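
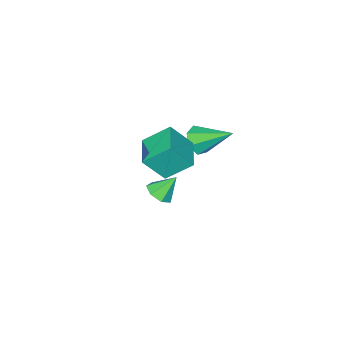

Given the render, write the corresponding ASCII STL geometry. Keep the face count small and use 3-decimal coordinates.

solid 
facet normal 0.503 -0.353 -0.789
outer loop
vertex 0.079 -2.632 -3.59
vertex -0.335 -3.184 -3.607
vertex -0.413 -2.578 -3.928
endloop
endfacet
facet normal 0.011 0.990 0.143
outer loop
vertex 0.079 -2.632 -3.59
vertex -0.413 -2.578 -3.928
vertex -0.945 -2.756 -2.653
endloop
endfacet
facet normal 0.503 -0.353 -0.789
outer loop
vertex -0.413 -2.578 -3.928
vertex -0.335 -3.184 -3.607
vertex -0.846 -2.98 -4.024
endloop
endfacet
facet normal -0.650 0.741 -0.168
outer loop
vertex -0.413 -2.578 -3.928
vertex -0.846 -2.98 -4.024
vertex -0.945 -2.756 -2.653
endloop
endfacet
facet normal 0.503 -0.353 -0.789
outer loop
vertex -0.846 -2.98 -4.024
vertex -0.335 -3.184 -3.607
vertex -0.895 -3.535 -3.807
endloop
endfacet
facet normal -0.995 0.056 -0.081
outer loop
vertex -0.846 -2.98 -4.024
vertex -0.895 -3.535 -3.807
vertex -0.945 -2.756 -2.653
endloop
endfacet
facet normal 0.503 -0.353 -0.789
outer loop
vertex -0.895 -3.535 -3.807
vertex -0.335 -3.184 -3.607
vertex -0.522 -3.826 -3.439
endloop
endfacet
facet normal -0.763 -0.550 0.338
outer loop
vertex -0.895 -3.535 -3.807
vertex -0.522 -3.826 -3.439
vertex -0.945 -2.756 -2.653
endloop
endfacet
facet normal 0.503 -0.353 -0.789
outer loop
vertex -0.522 -3.826 -3.439
vertex -0.335 -3.184 -3.607
vertex -0.009 -3.633 -3.198
endloop
endfacet
facet normal -0.130 -0.620 0.774
outer loop
vertex -0.522 -3.826 -3.439
vertex -0.009 -3.633 -3.198
vertex -0.945 -2.756 -2.653
endloop
endfacet
facet normal 0.504 -0.353 -0.789
outer loop
vertex -0.009 -3.633 -3.198
vertex -0.335 -3.184 -3.607
vertex 0.258 -3.102 -3.265
endloop
endfacet
facet normal 0.428 -0.102 0.898
outer loop
vertex -0.009 -3.633 -3.198
vertex 0.258 -3.102 -3.265
vertex -0.945 -2.756 -2.653
endloop
endfacet
facet normal 0.504 -0.353 -0.788
outer loop
vertex 0.258 -3.102 -3.265
vertex -0.335 -3.184 -3.607
vertex 0.079 -2.632 -3.59
endloop
endfacet
facet normal 0.491 0.614 0.618
outer loop
vertex 0.258 -3.102 -3.265
vertex 0.079 -2.632 -3.59
vertex -0.945 -2.756 -2.653
endloop
endfacet
facet normal 0.286 -0.785 -0.549
outer loop
vertex -1.33 -1.891 -0.82
vertex -1.808 -2.337 -0.431
vertex -1.94 -1.941 -1.066
endloop
endfacet
facet normal 0.140 0.844 -0.518
outer loop
vertex -1.33 -1.891 -0.82
vertex -1.94 -1.941 -1.066
vertex -2.352 -0.843 0.611
endloop
endfacet
facet normal 0.287 -0.785 -0.549
outer loop
vertex -1.94 -1.941 -1.066
vertex -1.808 -2.337 -0.431
vertex -2.45 -2.289 -0.835
endloop
endfacet
facet normal -0.629 0.571 -0.528
outer loop
vertex -1.94 -1.941 -1.066
vertex -2.45 -2.289 -0.835
vertex -2.352 -0.843 0.611
endloop
endfacet
facet normal 0.286 -0.786 -0.548
outer loop
vertex -2.45 -2.289 -0.835
vertex -1.808 -2.337 -0.431
vertex -2.477 -2.672 -0.299
endloop
endfacet
facet normal -0.998 0.069 -0.001
outer loop
vertex -2.45 -2.289 -0.835
vertex -2.477 -2.672 -0.299
vertex -2.352 -0.843 0.611
endloop
endfacet
facet normal 0.286 -0.786 -0.548
outer loop
vertex -2.477 -2.672 -0.299
vertex -1.808 -2.337 -0.431
vertex -2.0 -2.803 0.138
endloop
endfacet
facet normal -0.689 -0.285 0.667
outer loop
vertex -2.477 -2.672 -0.299
vertex -2.0 -2.803 0.138
vertex -2.352 -0.843 0.611
endloop
endfacet
facet normal 0.286 -0.786 -0.548
outer loop
vertex -2.0 -2.803 0.138
vertex -1.808 -2.337 -0.431
vertex -1.379 -2.583 0.146
endloop
endfacet
facet normal 0.066 -0.223 0.973
outer loop
vertex -2.0 -2.803 0.138
vertex -1.379 -2.583 0.146
vertex -2.352 -0.843 0.611
endloop
endfacet
facet normal 0.287 -0.786 -0.548
outer loop
vertex -1.379 -2.583 0.146
vertex -1.808 -2.337 -0.431
vertex -1.081 -2.177 -0.28
endloop
endfacet
facet normal 0.698 0.207 0.686
outer loop
vertex -1.379 -2.583 0.146
vertex -1.081 -2.177 -0.28
vertex -2.352 -0.843 0.611
endloop
endfacet
facet normal 0.287 -0.786 -0.548
outer loop
vertex -1.081 -2.177 -0.28
vertex -1.808 -2.337 -0.431
vertex -1.33 -1.891 -0.82
endloop
endfacet
facet normal 0.732 0.681 0.024
outer loop
vertex -1.081 -2.177 -0.28
vertex -1.33 -1.891 -0.82
vertex -2.352 -0.843 0.611
endloop
endfacet
facet normal -0.492 0.397 -0.775
outer loop
vertex 0.287 -0.579 1.751
vertex 1.296 0.456 1.641
vertex 1.052 -1.421 0.835
endloop
endfacet
facet normal -0.696 -0.714 0.075
outer loop
vertex 1.764 -1.996 1.959
vertex 0.287 -0.579 1.751
vertex 1.052 -1.421 0.835
endloop
endfacet
facet normal -0.492 0.397 -0.775
outer loop
vertex 1.052 -1.421 0.835
vertex 1.296 0.456 1.641
vertex 2.06 -0.385 0.725
endloop
endfacet
facet normal 0.524 -0.576 -0.627
outer loop
vertex 2.06 -0.385 0.725
vertex 1.764 -1.996 1.959
vertex 1.052 -1.421 0.835
endloop
endfacet
facet normal -0.524 0.577 0.627
outer loop
vertex 0.287 -0.579 1.751
vertex 2.008 -0.119 2.765
vertex 1.296 0.456 1.641
endloop
endfacet
facet normal -0.696 -0.714 0.075
outer loop
vertex 1.0 -1.155 2.875
vertex 0.287 -0.579 1.751
vertex 1.764 -1.996 1.959
endloop
endfacet
facet normal -0.524 0.576 0.627
outer loop
vertex 1.0 -1.155 2.875
vertex 2.008 -0.119 2.765
vertex 0.287 -0.579 1.751
endloop
endfacet
facet normal 0.696 0.714 -0.075
outer loop
vertex 1.296 0.456 1.641
vertex 2.008 -0.119 2.765
vertex 2.06 -0.385 0.725
endloop
endfacet
facet normal 0.523 -0.577 -0.627
outer loop
vertex 2.773 -0.961 1.849
vertex 1.764 -1.996 1.959
vertex 2.06 -0.385 0.725
endloop
endfacet
facet normal 0.696 0.714 -0.075
outer loop
vertex 2.06 -0.385 0.725
vertex 2.008 -0.119 2.765
vertex 2.773 -0.961 1.849
endloop
endfacet
facet normal 0.492 -0.397 0.775
outer loop
vertex 2.773 -0.961 1.849
vertex 1.0 -1.155 2.875
vertex 1.764 -1.996 1.959
endloop
endfacet
facet normal 0.492 -0.396 0.775
outer loop
vertex 2.008 -0.119 2.765
vertex 1.0 -1.155 2.875
vertex 2.773 -0.961 1.849
endloop
endfacet

endsolid


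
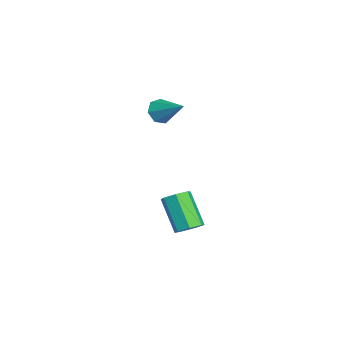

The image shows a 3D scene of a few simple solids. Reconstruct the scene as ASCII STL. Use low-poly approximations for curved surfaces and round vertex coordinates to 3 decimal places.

solid 
facet normal 0.585 0.267 -0.766
outer loop
vertex 0.26 4.302 -1.779
vertex 0.016 3.892 -2.108
vertex -0.146 4.445 -2.039
endloop
endfacet
facet normal 0.080 0.921 0.382
outer loop
vertex 0.26 4.302 -1.779
vertex -0.146 4.445 -2.039
vertex -0.671 3.878 -0.562
endloop
endfacet
facet normal 0.080 0.921 0.382
outer loop
vertex -0.671 3.878 -0.562
vertex -0.146 4.445 -2.039
vertex -1.077 4.021 -0.822
endloop
endfacet
facet normal -0.585 -0.267 0.766
outer loop
vertex -0.671 3.878 -0.562
vertex -1.077 4.021 -0.822
vertex -0.916 3.468 -0.892
endloop
endfacet
facet normal 0.586 0.267 -0.765
outer loop
vertex -0.146 4.445 -2.039
vertex 0.016 3.892 -2.108
vertex -0.43 4.172 -2.352
endloop
endfacet
facet normal -0.581 0.796 -0.167
outer loop
vertex -0.146 4.445 -2.039
vertex -0.43 4.172 -2.352
vertex -1.077 4.021 -0.822
endloop
endfacet
facet normal -0.582 0.796 -0.167
outer loop
vertex -1.077 4.021 -0.822
vertex -0.43 4.172 -2.352
vertex -1.362 3.747 -1.135
endloop
endfacet
facet normal -0.585 -0.267 0.766
outer loop
vertex -1.077 4.021 -0.822
vertex -1.362 3.747 -1.135
vertex -0.916 3.468 -0.892
endloop
endfacet
facet normal 0.586 0.266 -0.766
outer loop
vertex -0.43 4.172 -2.352
vertex 0.016 3.892 -2.108
vertex -0.379 3.688 -2.481
endloop
endfacet
facet normal -0.804 0.073 -0.590
outer loop
vertex -0.43 4.172 -2.352
vertex -0.379 3.688 -2.481
vertex -1.362 3.747 -1.135
endloop
endfacet
facet normal -0.804 0.072 -0.590
outer loop
vertex -1.362 3.747 -1.135
vertex -0.379 3.688 -2.481
vertex -1.31 3.264 -1.265
endloop
endfacet
facet normal -0.585 -0.269 0.765
outer loop
vertex -1.362 3.747 -1.135
vertex -1.31 3.264 -1.265
vertex -0.916 3.468 -0.892
endloop
endfacet
facet normal 0.585 0.268 -0.766
outer loop
vertex -0.379 3.688 -2.481
vertex 0.016 3.892 -2.108
vertex -0.03 3.358 -2.33
endloop
endfacet
facet normal -0.422 -0.706 -0.569
outer loop
vertex -0.379 3.688 -2.481
vertex -0.03 3.358 -2.33
vertex -1.31 3.264 -1.265
endloop
endfacet
facet normal -0.421 -0.706 -0.569
outer loop
vertex -1.31 3.264 -1.265
vertex -0.03 3.358 -2.33
vertex -0.962 2.934 -1.113
endloop
endfacet
facet normal -0.586 -0.266 0.765
outer loop
vertex -1.31 3.264 -1.265
vertex -0.962 2.934 -1.113
vertex -0.916 3.468 -0.892
endloop
endfacet
facet normal 0.585 0.268 -0.765
outer loop
vertex -0.03 3.358 -2.33
vertex 0.016 3.892 -2.108
vertex 0.353 3.43 -2.012
endloop
endfacet
facet normal 0.278 -0.953 -0.119
outer loop
vertex -0.03 3.358 -2.33
vertex 0.353 3.43 -2.012
vertex -0.962 2.934 -1.113
endloop
endfacet
facet normal 0.278 -0.953 -0.120
outer loop
vertex -0.962 2.934 -1.113
vertex 0.353 3.43 -2.012
vertex -0.578 3.006 -0.795
endloop
endfacet
facet normal -0.585 -0.267 0.766
outer loop
vertex -0.962 2.934 -1.113
vertex -0.578 3.006 -0.795
vertex -0.916 3.468 -0.892
endloop
endfacet
facet normal 0.586 0.268 -0.765
outer loop
vertex 0.353 3.43 -2.012
vertex 0.016 3.892 -2.108
vertex 0.482 3.85 -1.766
endloop
endfacet
facet normal 0.769 -0.482 0.420
outer loop
vertex 0.353 3.43 -2.012
vertex 0.482 3.85 -1.766
vertex -0.578 3.006 -0.795
endloop
endfacet
facet normal 0.769 -0.482 0.420
outer loop
vertex -0.578 3.006 -0.795
vertex 0.482 3.85 -1.766
vertex -0.449 3.426 -0.549
endloop
endfacet
facet normal -0.586 -0.268 0.765
outer loop
vertex -0.578 3.006 -0.795
vertex -0.449 3.426 -0.549
vertex -0.916 3.468 -0.892
endloop
endfacet
facet normal 0.586 0.266 -0.766
outer loop
vertex 0.482 3.85 -1.766
vertex 0.016 3.892 -2.108
vertex 0.26 4.302 -1.779
endloop
endfacet
facet normal 0.680 0.352 0.643
outer loop
vertex 0.482 3.85 -1.766
vertex 0.26 4.302 -1.779
vertex -0.449 3.426 -0.549
endloop
endfacet
facet normal 0.680 0.352 0.643
outer loop
vertex -0.449 3.426 -0.549
vertex 0.26 4.302 -1.779
vertex -0.671 3.878 -0.562
endloop
endfacet
facet normal -0.586 -0.266 0.765
outer loop
vertex -0.449 3.426 -0.549
vertex -0.671 3.878 -0.562
vertex -0.916 3.468 -0.892
endloop
endfacet
facet normal -0.651 -0.558 -0.514
outer loop
vertex -1.671 2.77 2.575
vertex -2.11 3.015 2.865
vertex -1.864 3.186 2.368
endloop
endfacet
facet normal 0.843 0.131 -0.522
outer loop
vertex -1.671 2.77 2.575
vertex -1.864 3.186 2.368
vertex -1.21 3.785 3.575
endloop
endfacet
facet normal -0.652 -0.557 -0.514
outer loop
vertex -1.864 3.186 2.368
vertex -2.11 3.015 2.865
vertex -2.242 3.474 2.535
endloop
endfacet
facet normal 0.333 0.760 -0.558
outer loop
vertex -1.864 3.186 2.368
vertex -2.242 3.474 2.535
vertex -1.21 3.785 3.575
endloop
endfacet
facet normal -0.653 -0.557 -0.514
outer loop
vertex -2.242 3.474 2.535
vertex -2.11 3.015 2.865
vertex -2.52 3.416 2.951
endloop
endfacet
facet normal -0.255 0.966 -0.036
outer loop
vertex -2.242 3.474 2.535
vertex -2.52 3.416 2.951
vertex -1.21 3.785 3.575
endloop
endfacet
facet normal -0.653 -0.557 -0.514
outer loop
vertex -2.52 3.416 2.951
vertex -2.11 3.015 2.865
vertex -2.489 3.057 3.301
endloop
endfacet
facet normal -0.476 0.592 0.650
outer loop
vertex -2.52 3.416 2.951
vertex -2.489 3.057 3.301
vertex -1.21 3.785 3.575
endloop
endfacet
facet normal -0.652 -0.557 -0.513
outer loop
vertex -2.489 3.057 3.301
vertex -2.11 3.015 2.865
vertex -2.173 2.666 3.324
endloop
endfacet
facet normal -0.167 -0.077 0.983
outer loop
vertex -2.489 3.057 3.301
vertex -2.173 2.666 3.324
vertex -1.21 3.785 3.575
endloop
endfacet
facet normal -0.653 -0.557 -0.513
outer loop
vertex -2.173 2.666 3.324
vertex -2.11 3.015 2.865
vertex -1.809 2.538 3.0
endloop
endfacet
facet normal 0.444 -0.542 0.713
outer loop
vertex -2.173 2.666 3.324
vertex -1.809 2.538 3.0
vertex -1.21 3.785 3.575
endloop
endfacet
facet normal -0.651 -0.557 -0.515
outer loop
vertex -1.809 2.538 3.0
vertex -2.11 3.015 2.865
vertex -1.671 2.77 2.575
endloop
endfacet
facet normal 0.892 -0.449 0.045
outer loop
vertex -1.809 2.538 3.0
vertex -1.671 2.77 2.575
vertex -1.21 3.785 3.575
endloop
endfacet

endsolid


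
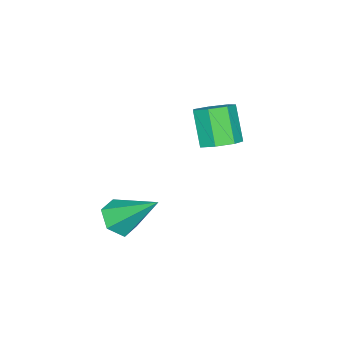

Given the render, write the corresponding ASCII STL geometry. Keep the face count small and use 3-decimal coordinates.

solid 
facet normal 0.376 0.408 -0.832
outer loop
vertex 0.639 0.354 -0.781
vertex -0.052 0.824 -0.863
vertex 0.659 1.005 -0.453
endloop
endfacet
facet normal 0.926 -0.192 0.325
outer loop
vertex 0.639 0.354 -0.781
vertex 0.659 1.005 -0.453
vertex 0.003 -0.335 0.625
endloop
endfacet
facet normal 0.926 -0.191 0.326
outer loop
vertex 0.003 -0.335 0.625
vertex 0.659 1.005 -0.453
vertex 0.022 0.316 0.953
endloop
endfacet
facet normal -0.377 -0.408 0.832
outer loop
vertex 0.003 -0.335 0.625
vertex 0.022 0.316 0.953
vertex -0.688 0.136 0.543
endloop
endfacet
facet normal 0.376 0.407 -0.832
outer loop
vertex 0.659 1.005 -0.453
vertex -0.052 0.824 -0.863
vertex 0.144 1.52 -0.434
endloop
endfacet
facet normal 0.599 0.578 0.554
outer loop
vertex 0.659 1.005 -0.453
vertex 0.144 1.52 -0.434
vertex 0.022 0.316 0.953
endloop
endfacet
facet normal 0.599 0.578 0.554
outer loop
vertex 0.022 0.316 0.953
vertex 0.144 1.52 -0.434
vertex -0.493 0.831 0.972
endloop
endfacet
facet normal -0.377 -0.408 0.832
outer loop
vertex 0.022 0.316 0.953
vertex -0.493 0.831 0.972
vertex -0.688 0.136 0.543
endloop
endfacet
facet normal 0.376 0.407 -0.832
outer loop
vertex 0.144 1.52 -0.434
vertex -0.052 0.824 -0.863
vertex -0.519 1.511 -0.738
endloop
endfacet
facet normal -0.180 0.913 0.366
outer loop
vertex 0.144 1.52 -0.434
vertex -0.519 1.511 -0.738
vertex -0.493 0.831 0.972
endloop
endfacet
facet normal -0.180 0.913 0.366
outer loop
vertex -0.493 0.831 0.972
vertex -0.519 1.511 -0.738
vertex -1.155 0.822 0.668
endloop
endfacet
facet normal -0.376 -0.408 0.832
outer loop
vertex -0.493 0.831 0.972
vertex -1.155 0.822 0.668
vertex -0.688 0.136 0.543
endloop
endfacet
facet normal 0.377 0.407 -0.832
outer loop
vertex -0.519 1.511 -0.738
vertex -0.052 0.824 -0.863
vertex -0.83 0.986 -1.136
endloop
endfacet
facet normal -0.822 0.561 -0.097
outer loop
vertex -0.519 1.511 -0.738
vertex -0.83 0.986 -1.136
vertex -1.155 0.822 0.668
endloop
endfacet
facet normal -0.822 0.561 -0.097
outer loop
vertex -1.155 0.822 0.668
vertex -0.83 0.986 -1.136
vertex -1.466 0.297 0.27
endloop
endfacet
facet normal -0.376 -0.408 0.832
outer loop
vertex -1.155 0.822 0.668
vertex -1.466 0.297 0.27
vertex -0.688 0.136 0.543
endloop
endfacet
facet normal 0.377 0.408 -0.832
outer loop
vertex -0.83 0.986 -1.136
vertex -0.052 0.824 -0.863
vertex -0.555 0.339 -1.329
endloop
endfacet
facet normal -0.846 -0.214 -0.488
outer loop
vertex -0.83 0.986 -1.136
vertex -0.555 0.339 -1.329
vertex -1.466 0.297 0.27
endloop
endfacet
facet normal -0.846 -0.214 -0.488
outer loop
vertex -1.466 0.297 0.27
vertex -0.555 0.339 -1.329
vertex -1.191 -0.35 0.077
endloop
endfacet
facet normal -0.376 -0.408 0.832
outer loop
vertex -1.466 0.297 0.27
vertex -1.191 -0.35 0.077
vertex -0.688 0.136 0.543
endloop
endfacet
facet normal 0.378 0.407 -0.832
outer loop
vertex -0.555 0.339 -1.329
vertex -0.052 0.824 -0.863
vertex 0.099 0.057 -1.17
endloop
endfacet
facet normal -0.233 -0.828 -0.511
outer loop
vertex -0.555 0.339 -1.329
vertex 0.099 0.057 -1.17
vertex -1.191 -0.35 0.077
endloop
endfacet
facet normal -0.232 -0.828 -0.511
outer loop
vertex -1.191 -0.35 0.077
vertex 0.099 0.057 -1.17
vertex -0.537 -0.631 0.235
endloop
endfacet
facet normal -0.376 -0.408 0.832
outer loop
vertex -1.191 -0.35 0.077
vertex -0.537 -0.631 0.235
vertex -0.688 0.136 0.543
endloop
endfacet
facet normal 0.376 0.407 -0.832
outer loop
vertex 0.099 0.057 -1.17
vertex -0.052 0.824 -0.863
vertex 0.639 0.354 -0.781
endloop
endfacet
facet normal 0.557 -0.817 -0.148
outer loop
vertex 0.099 0.057 -1.17
vertex 0.639 0.354 -0.781
vertex -0.537 -0.631 0.235
endloop
endfacet
facet normal 0.556 -0.818 -0.149
outer loop
vertex -0.537 -0.631 0.235
vertex 0.639 0.354 -0.781
vertex 0.003 -0.335 0.625
endloop
endfacet
facet normal -0.377 -0.408 0.832
outer loop
vertex -0.537 -0.631 0.235
vertex 0.003 -0.335 0.625
vertex -0.688 0.136 0.543
endloop
endfacet
facet normal 0.071 -0.731 -0.679
outer loop
vertex 4.238 -1.685 -2.67
vertex 3.817 -1.197 -3.24
vertex 4.675 -1.159 -3.191
endloop
endfacet
facet normal 0.789 -0.050 0.612
outer loop
vertex 4.238 -1.685 -2.67
vertex 4.675 -1.159 -3.191
vertex 3.663 0.397 -1.76
endloop
endfacet
facet normal 0.071 -0.731 -0.679
outer loop
vertex 4.675 -1.159 -3.191
vertex 3.817 -1.197 -3.24
vertex 4.254 -0.671 -3.761
endloop
endfacet
facet normal 0.800 0.595 -0.081
outer loop
vertex 4.675 -1.159 -3.191
vertex 4.254 -0.671 -3.761
vertex 3.663 0.397 -1.76
endloop
endfacet
facet normal 0.070 -0.731 -0.679
outer loop
vertex 4.254 -0.671 -3.761
vertex 3.817 -1.197 -3.24
vertex 3.396 -0.709 -3.809
endloop
endfacet
facet normal -0.013 0.881 -0.474
outer loop
vertex 4.254 -0.671 -3.761
vertex 3.396 -0.709 -3.809
vertex 3.663 0.397 -1.76
endloop
endfacet
facet normal 0.070 -0.731 -0.679
outer loop
vertex 3.396 -0.709 -3.809
vertex 3.817 -1.197 -3.24
vertex 2.959 -1.235 -3.288
endloop
endfacet
facet normal -0.835 0.522 -0.173
outer loop
vertex 3.396 -0.709 -3.809
vertex 2.959 -1.235 -3.288
vertex 3.663 0.397 -1.76
endloop
endfacet
facet normal 0.070 -0.731 -0.678
outer loop
vertex 2.959 -1.235 -3.288
vertex 3.817 -1.197 -3.24
vertex 3.38 -1.723 -2.718
endloop
endfacet
facet normal -0.845 -0.122 0.520
outer loop
vertex 2.959 -1.235 -3.288
vertex 3.38 -1.723 -2.718
vertex 3.663 0.397 -1.76
endloop
endfacet
facet normal 0.070 -0.731 -0.678
outer loop
vertex 3.38 -1.723 -2.718
vertex 3.817 -1.197 -3.24
vertex 4.238 -1.685 -2.67
endloop
endfacet
facet normal -0.033 -0.408 0.912
outer loop
vertex 3.38 -1.723 -2.718
vertex 4.238 -1.685 -2.67
vertex 3.663 0.397 -1.76
endloop
endfacet

endsolid


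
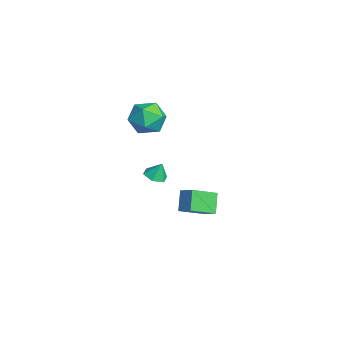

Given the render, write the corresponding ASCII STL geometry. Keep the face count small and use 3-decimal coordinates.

solid 
facet normal -0.114 -0.362 -0.925
outer loop
vertex -0.318 0.127 0.391
vertex -0.99 0.456 0.345
vertex -0.376 0.826 0.125
endloop
endfacet
facet normal 0.905 0.215 0.366
outer loop
vertex -0.318 0.127 0.391
vertex -0.376 0.826 0.125
vertex -0.87 0.844 1.335
endloop
endfacet
facet normal -0.114 -0.362 -0.925
outer loop
vertex -0.376 0.826 0.125
vertex -0.99 0.456 0.345
vertex -1.048 1.155 0.079
endloop
endfacet
facet normal 0.425 0.891 0.160
outer loop
vertex -0.376 0.826 0.125
vertex -1.048 1.155 0.079
vertex -0.87 0.844 1.335
endloop
endfacet
facet normal -0.112 -0.362 -0.926
outer loop
vertex -1.048 1.155 0.079
vertex -0.99 0.456 0.345
vertex -1.663 0.785 0.298
endloop
endfacet
facet normal -0.422 0.864 0.274
outer loop
vertex -1.048 1.155 0.079
vertex -1.663 0.785 0.298
vertex -0.87 0.844 1.335
endloop
endfacet
facet normal -0.113 -0.363 -0.925
outer loop
vertex -1.663 0.785 0.298
vertex -0.99 0.456 0.345
vertex -1.605 0.087 0.565
endloop
endfacet
facet normal -0.788 0.162 0.594
outer loop
vertex -1.663 0.785 0.298
vertex -1.605 0.087 0.565
vertex -0.87 0.844 1.335
endloop
endfacet
facet normal -0.114 -0.362 -0.925
outer loop
vertex -1.605 0.087 0.565
vertex -0.99 0.456 0.345
vertex -0.932 -0.242 0.611
endloop
endfacet
facet normal -0.307 -0.516 0.800
outer loop
vertex -1.605 0.087 0.565
vertex -0.932 -0.242 0.611
vertex -0.87 0.844 1.335
endloop
endfacet
facet normal -0.114 -0.362 -0.925
outer loop
vertex -0.932 -0.242 0.611
vertex -0.99 0.456 0.345
vertex -0.318 0.127 0.391
endloop
endfacet
facet normal 0.539 -0.488 0.686
outer loop
vertex -0.932 -0.242 0.611
vertex -0.318 0.127 0.391
vertex -0.87 0.844 1.335
endloop
endfacet
facet normal -0.617 0.219 0.756
outer loop
vertex -2.648 3.013 -2.429
vertex -3.099 4.644 -3.269
vertex -3.495 2.499 -2.972
endloop
endfacet
facet normal 0.239 -0.863 0.444
outer loop
vertex -2.581 2.176 -4.091
vertex -2.648 3.013 -2.429
vertex -3.495 2.499 -2.972
endloop
endfacet
facet normal -0.617 0.219 0.756
outer loop
vertex -3.495 2.499 -2.972
vertex -3.099 4.644 -3.269
vertex -3.946 4.131 -3.812
endloop
endfacet
facet normal -0.750 -0.455 -0.481
outer loop
vertex -3.946 4.131 -3.812
vertex -2.581 2.176 -4.091
vertex -3.495 2.499 -2.972
endloop
endfacet
facet normal 0.750 0.455 0.481
outer loop
vertex -2.648 3.013 -2.429
vertex -2.185 4.321 -4.388
vertex -3.099 4.644 -3.269
endloop
endfacet
facet normal 0.238 -0.864 0.444
outer loop
vertex -1.734 2.689 -3.548
vertex -2.648 3.013 -2.429
vertex -2.581 2.176 -4.091
endloop
endfacet
facet normal 0.750 0.455 0.481
outer loop
vertex -1.734 2.689 -3.548
vertex -2.185 4.321 -4.388
vertex -2.648 3.013 -2.429
endloop
endfacet
facet normal -0.238 0.864 -0.444
outer loop
vertex -3.099 4.644 -3.269
vertex -2.185 4.321 -4.388
vertex -3.946 4.131 -3.812
endloop
endfacet
facet normal -0.750 -0.455 -0.481
outer loop
vertex -3.032 3.807 -4.931
vertex -2.581 2.176 -4.091
vertex -3.946 4.131 -3.812
endloop
endfacet
facet normal -0.239 0.863 -0.445
outer loop
vertex -3.946 4.131 -3.812
vertex -2.185 4.321 -4.388
vertex -3.032 3.807 -4.931
endloop
endfacet
facet normal 0.617 -0.219 -0.756
outer loop
vertex -3.032 3.807 -4.931
vertex -1.734 2.689 -3.548
vertex -2.581 2.176 -4.091
endloop
endfacet
facet normal 0.617 -0.218 -0.756
outer loop
vertex -2.185 4.321 -4.388
vertex -1.734 2.689 -3.548
vertex -3.032 3.807 -4.931
endloop
endfacet
facet normal -0.938 -0.332 0.100
outer loop
vertex -4.513 0.894 3.659
vertex -4.177 -0.21 3.149
vertex -4.103 -0.044 4.397
endloop
endfacet
facet normal -0.779 0.140 0.611
outer loop
vertex -4.513 0.894 3.659
vertex -4.103 -0.044 4.397
vertex -3.723 1.14 4.611
endloop
endfacet
facet normal -0.590 0.751 0.296
outer loop
vertex -4.513 0.894 3.659
vertex -3.723 1.14 4.611
vertex -3.562 1.706 3.495
endloop
endfacet
facet normal -0.632 0.657 -0.411
outer loop
vertex -4.513 0.894 3.659
vertex -3.562 1.706 3.495
vertex -3.842 0.871 2.591
endloop
endfacet
facet normal -0.847 -0.012 -0.532
outer loop
vertex -4.513 0.894 3.659
vertex -3.842 0.871 2.591
vertex -4.177 -0.21 3.149
endloop
endfacet
facet normal -0.215 -0.107 0.971
outer loop
vertex -3.723 1.14 4.611
vertex -4.103 -0.044 4.397
vertex -2.898 0.189 4.689
endloop
endfacet
facet normal -0.471 -0.870 0.144
outer loop
vertex -4.103 -0.044 4.397
vertex -4.177 -0.21 3.149
vertex -3.178 -0.646 3.785
endloop
endfacet
facet normal -0.324 -0.353 -0.878
outer loop
vertex -4.177 -0.21 3.149
vertex -3.842 0.871 2.591
vertex -3.017 -0.08 2.669
endloop
endfacet
facet normal 0.024 0.731 -0.682
outer loop
vertex -3.842 0.871 2.591
vertex -3.562 1.706 3.495
vertex -2.637 1.104 2.883
endloop
endfacet
facet normal 0.092 0.883 0.461
outer loop
vertex -3.562 1.706 3.495
vertex -3.723 1.14 4.611
vertex -2.563 1.27 4.131
endloop
endfacet
facet normal 0.632 -0.657 0.411
outer loop
vertex -2.227 0.166 3.621
vertex -2.898 0.189 4.689
vertex -3.178 -0.646 3.785
endloop
endfacet
facet normal 0.590 -0.751 -0.296
outer loop
vertex -2.227 0.166 3.621
vertex -3.178 -0.646 3.785
vertex -3.017 -0.08 2.669
endloop
endfacet
facet normal 0.779 -0.140 -0.611
outer loop
vertex -2.227 0.166 3.621
vertex -3.017 -0.08 2.669
vertex -2.637 1.104 2.883
endloop
endfacet
facet normal 0.938 0.332 -0.100
outer loop
vertex -2.227 0.166 3.621
vertex -2.637 1.104 2.883
vertex -2.563 1.27 4.131
endloop
endfacet
facet normal 0.847 0.012 0.532
outer loop
vertex -2.227 0.166 3.621
vertex -2.563 1.27 4.131
vertex -2.898 0.189 4.689
endloop
endfacet
facet normal -0.024 -0.731 0.682
outer loop
vertex -3.178 -0.646 3.785
vertex -2.898 0.189 4.689
vertex -4.103 -0.044 4.397
endloop
endfacet
facet normal -0.092 -0.883 -0.461
outer loop
vertex -3.017 -0.08 2.669
vertex -3.178 -0.646 3.785
vertex -4.177 -0.21 3.149
endloop
endfacet
facet normal 0.215 0.107 -0.971
outer loop
vertex -2.637 1.104 2.883
vertex -3.017 -0.08 2.669
vertex -3.842 0.871 2.591
endloop
endfacet
facet normal 0.471 0.870 -0.144
outer loop
vertex -2.563 1.27 4.131
vertex -2.637 1.104 2.883
vertex -3.562 1.706 3.495
endloop
endfacet
facet normal 0.324 0.353 0.878
outer loop
vertex -2.898 0.189 4.689
vertex -2.563 1.27 4.131
vertex -3.723 1.14 4.611
endloop
endfacet

endsolid


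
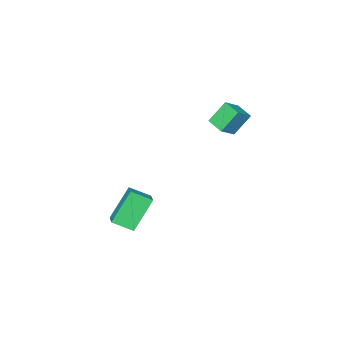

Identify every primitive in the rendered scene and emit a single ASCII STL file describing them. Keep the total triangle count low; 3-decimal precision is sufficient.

solid 
facet normal -0.560 -0.728 -0.396
outer loop
vertex 1.652 -3.363 -2.899
vertex 0.965 -2.541 -3.439
vertex 2.868 -3.414 -4.524
endloop
endfacet
facet normal 0.573 -0.685 0.450
outer loop
vertex 3.495 -2.599 -4.081
vertex 1.652 -3.363 -2.899
vertex 2.868 -3.414 -4.524
endloop
endfacet
facet normal -0.560 -0.728 -0.396
outer loop
vertex 2.868 -3.414 -4.524
vertex 0.965 -2.541 -3.439
vertex 2.181 -2.592 -5.064
endloop
endfacet
facet normal 0.599 -0.025 -0.801
outer loop
vertex 2.181 -2.592 -5.064
vertex 3.495 -2.599 -4.081
vertex 2.868 -3.414 -4.524
endloop
endfacet
facet normal -0.599 0.025 0.801
outer loop
vertex 1.652 -3.363 -2.899
vertex 1.592 -1.726 -2.996
vertex 0.965 -2.541 -3.439
endloop
endfacet
facet normal 0.573 -0.685 0.450
outer loop
vertex 2.279 -2.548 -2.456
vertex 1.652 -3.363 -2.899
vertex 3.495 -2.599 -4.081
endloop
endfacet
facet normal -0.599 0.025 0.801
outer loop
vertex 2.279 -2.548 -2.456
vertex 1.592 -1.726 -2.996
vertex 1.652 -3.363 -2.899
endloop
endfacet
facet normal -0.573 0.685 -0.450
outer loop
vertex 0.965 -2.541 -3.439
vertex 1.592 -1.726 -2.996
vertex 2.181 -2.592 -5.064
endloop
endfacet
facet normal 0.599 -0.025 -0.801
outer loop
vertex 2.808 -1.777 -4.621
vertex 3.495 -2.599 -4.081
vertex 2.181 -2.592 -5.064
endloop
endfacet
facet normal -0.573 0.685 -0.450
outer loop
vertex 2.181 -2.592 -5.064
vertex 1.592 -1.726 -2.996
vertex 2.808 -1.777 -4.621
endloop
endfacet
facet normal 0.560 0.728 0.396
outer loop
vertex 2.808 -1.777 -4.621
vertex 2.279 -2.548 -2.456
vertex 3.495 -2.599 -4.081
endloop
endfacet
facet normal 0.560 0.728 0.396
outer loop
vertex 1.592 -1.726 -2.996
vertex 2.279 -2.548 -2.456
vertex 2.808 -1.777 -4.621
endloop
endfacet
facet normal -0.565 0.237 0.790
outer loop
vertex -1.922 -0.438 2.926
vertex -1.781 0.543 2.733
vertex -2.8 -0.436 2.297
endloop
endfacet
facet normal -0.139 -0.972 0.192
outer loop
vertex -2.019 -0.763 1.207
vertex -1.922 -0.438 2.926
vertex -2.8 -0.436 2.297
endloop
endfacet
facet normal -0.566 0.237 0.789
outer loop
vertex -2.8 -0.436 2.297
vertex -1.781 0.543 2.733
vertex -2.659 0.545 2.103
endloop
endfacet
facet normal -0.813 0.002 -0.583
outer loop
vertex -2.659 0.545 2.103
vertex -2.019 -0.763 1.207
vertex -2.8 -0.436 2.297
endloop
endfacet
facet normal 0.813 -0.002 0.583
outer loop
vertex -1.922 -0.438 2.926
vertex -1.0 0.216 1.643
vertex -1.781 0.543 2.733
endloop
endfacet
facet normal -0.140 -0.971 0.192
outer loop
vertex -1.141 -0.765 1.837
vertex -1.922 -0.438 2.926
vertex -2.019 -0.763 1.207
endloop
endfacet
facet normal 0.812 -0.001 0.583
outer loop
vertex -1.141 -0.765 1.837
vertex -1.0 0.216 1.643
vertex -1.922 -0.438 2.926
endloop
endfacet
facet normal 0.140 0.972 -0.191
outer loop
vertex -1.781 0.543 2.733
vertex -1.0 0.216 1.643
vertex -2.659 0.545 2.103
endloop
endfacet
facet normal -0.812 0.002 -0.583
outer loop
vertex -1.878 0.218 1.014
vertex -2.019 -0.763 1.207
vertex -2.659 0.545 2.103
endloop
endfacet
facet normal 0.140 0.971 -0.192
outer loop
vertex -2.659 0.545 2.103
vertex -1.0 0.216 1.643
vertex -1.878 0.218 1.014
endloop
endfacet
facet normal 0.566 -0.237 -0.790
outer loop
vertex -1.878 0.218 1.014
vertex -1.141 -0.765 1.837
vertex -2.019 -0.763 1.207
endloop
endfacet
facet normal 0.565 -0.237 -0.790
outer loop
vertex -1.0 0.216 1.643
vertex -1.141 -0.765 1.837
vertex -1.878 0.218 1.014
endloop
endfacet

endsolid


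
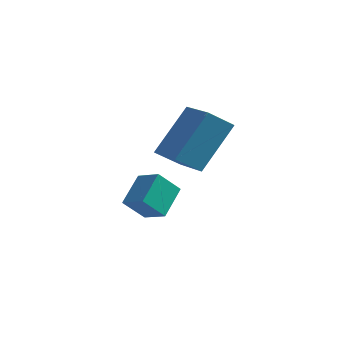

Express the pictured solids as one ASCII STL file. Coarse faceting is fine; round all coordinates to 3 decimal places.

solid 
facet normal -0.421 -0.560 0.713
outer loop
vertex -2.68 0.588 -0.632
vertex -3.451 0.809 -0.914
vertex -2.679 -0.332 -1.354
endloop
endfacet
facet normal 0.906 -0.260 0.333
outer loop
vertex -2.269 0.211 -2.046
vertex -2.68 0.588 -0.632
vertex -2.679 -0.332 -1.354
endloop
endfacet
facet normal -0.423 -0.561 0.712
outer loop
vertex -2.679 -0.332 -1.354
vertex -3.451 0.809 -0.914
vertex -3.449 -0.111 -1.637
endloop
endfacet
facet normal 0.001 -0.787 -0.617
outer loop
vertex -3.449 -0.111 -1.637
vertex -2.269 0.211 -2.046
vertex -2.679 -0.332 -1.354
endloop
endfacet
facet normal -0.000 0.787 0.617
outer loop
vertex -2.68 0.588 -0.632
vertex -3.041 1.352 -1.606
vertex -3.451 0.809 -0.914
endloop
endfacet
facet normal 0.907 -0.259 0.333
outer loop
vertex -2.271 1.131 -1.323
vertex -2.68 0.588 -0.632
vertex -2.269 0.211 -2.046
endloop
endfacet
facet normal -0.001 0.787 0.617
outer loop
vertex -2.271 1.131 -1.323
vertex -3.041 1.352 -1.606
vertex -2.68 0.588 -0.632
endloop
endfacet
facet normal -0.906 0.260 -0.333
outer loop
vertex -3.451 0.809 -0.914
vertex -3.041 1.352 -1.606
vertex -3.449 -0.111 -1.637
endloop
endfacet
facet normal 0.001 -0.786 -0.618
outer loop
vertex -3.04 0.432 -2.328
vertex -2.269 0.211 -2.046
vertex -3.449 -0.111 -1.637
endloop
endfacet
facet normal -0.907 0.260 -0.332
outer loop
vertex -3.449 -0.111 -1.637
vertex -3.041 1.352 -1.606
vertex -3.04 0.432 -2.328
endloop
endfacet
facet normal 0.421 0.561 -0.713
outer loop
vertex -3.04 0.432 -2.328
vertex -2.271 1.131 -1.323
vertex -2.269 0.211 -2.046
endloop
endfacet
facet normal 0.423 0.560 -0.713
outer loop
vertex -3.041 1.352 -1.606
vertex -2.271 1.131 -1.323
vertex -3.04 0.432 -2.328
endloop
endfacet
facet normal -0.825 0.553 -0.116
outer loop
vertex -2.215 -0.509 0.649
vertex -1.748 0.495 2.118
vertex -1.73 0.095 0.082
endloop
endfacet
facet normal -0.254 -0.546 -0.799
outer loop
vertex -0.732 -0.575 0.222
vertex -2.215 -0.509 0.649
vertex -1.73 0.095 0.082
endloop
endfacet
facet normal -0.825 0.553 -0.116
outer loop
vertex -1.73 0.095 0.082
vertex -1.748 0.495 2.118
vertex -1.263 1.099 1.551
endloop
endfacet
facet normal 0.505 0.629 -0.591
outer loop
vertex -1.263 1.099 1.551
vertex -0.732 -0.575 0.222
vertex -1.73 0.095 0.082
endloop
endfacet
facet normal -0.505 -0.629 0.591
outer loop
vertex -2.215 -0.509 0.649
vertex -0.75 -0.175 2.258
vertex -1.748 0.495 2.118
endloop
endfacet
facet normal -0.254 -0.546 -0.799
outer loop
vertex -1.217 -1.179 0.789
vertex -2.215 -0.509 0.649
vertex -0.732 -0.575 0.222
endloop
endfacet
facet normal -0.505 -0.629 0.591
outer loop
vertex -1.217 -1.179 0.789
vertex -0.75 -0.175 2.258
vertex -2.215 -0.509 0.649
endloop
endfacet
facet normal 0.254 0.546 0.799
outer loop
vertex -1.748 0.495 2.118
vertex -0.75 -0.175 2.258
vertex -1.263 1.099 1.551
endloop
endfacet
facet normal 0.505 0.629 -0.591
outer loop
vertex -0.265 0.429 1.691
vertex -0.732 -0.575 0.222
vertex -1.263 1.099 1.551
endloop
endfacet
facet normal 0.254 0.546 0.799
outer loop
vertex -1.263 1.099 1.551
vertex -0.75 -0.175 2.258
vertex -0.265 0.429 1.691
endloop
endfacet
facet normal 0.825 -0.553 0.116
outer loop
vertex -0.265 0.429 1.691
vertex -1.217 -1.179 0.789
vertex -0.732 -0.575 0.222
endloop
endfacet
facet normal 0.825 -0.553 0.116
outer loop
vertex -0.75 -0.175 2.258
vertex -1.217 -1.179 0.789
vertex -0.265 0.429 1.691
endloop
endfacet

endsolid


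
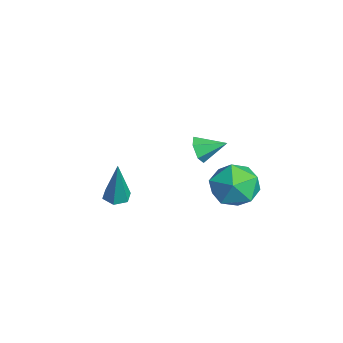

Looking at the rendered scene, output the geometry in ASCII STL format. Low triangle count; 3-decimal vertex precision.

solid 
facet normal -0.207 0.001 -0.978
outer loop
vertex 1.199 -3.823 -1.074
vertex 0.672 -3.607 -0.962
vertex 1.118 -3.249 -1.056
endloop
endfacet
facet normal 0.990 0.139 0.028
outer loop
vertex 1.199 -3.823 -1.074
vertex 1.118 -3.249 -1.056
vertex 1.108 -3.613 1.102
endloop
endfacet
facet normal -0.208 0.002 -0.978
outer loop
vertex 1.118 -3.249 -1.056
vertex 0.672 -3.607 -0.962
vertex 0.592 -3.033 -0.944
endloop
endfacet
facet normal 0.403 0.902 0.154
outer loop
vertex 1.118 -3.249 -1.056
vertex 0.592 -3.033 -0.944
vertex 1.108 -3.613 1.102
endloop
endfacet
facet normal -0.207 0.002 -0.978
outer loop
vertex 0.592 -3.033 -0.944
vertex 0.672 -3.607 -0.962
vertex 0.145 -3.391 -0.85
endloop
endfacet
facet normal -0.539 0.765 0.353
outer loop
vertex 0.592 -3.033 -0.944
vertex 0.145 -3.391 -0.85
vertex 1.108 -3.613 1.102
endloop
endfacet
facet normal -0.207 0.003 -0.978
outer loop
vertex 0.145 -3.391 -0.85
vertex 0.672 -3.607 -0.962
vertex 0.226 -3.965 -0.869
endloop
endfacet
facet normal -0.894 -0.140 0.425
outer loop
vertex 0.145 -3.391 -0.85
vertex 0.226 -3.965 -0.869
vertex 1.108 -3.613 1.102
endloop
endfacet
facet normal -0.207 0.004 -0.978
outer loop
vertex 0.226 -3.965 -0.869
vertex 0.672 -3.607 -0.962
vertex 0.752 -4.181 -0.981
endloop
endfacet
facet normal -0.307 -0.903 0.299
outer loop
vertex 0.226 -3.965 -0.869
vertex 0.752 -4.181 -0.981
vertex 1.108 -3.613 1.102
endloop
endfacet
facet normal -0.206 0.004 -0.978
outer loop
vertex 0.752 -4.181 -0.981
vertex 0.672 -3.607 -0.962
vertex 1.199 -3.823 -1.074
endloop
endfacet
facet normal 0.635 -0.766 0.100
outer loop
vertex 0.752 -4.181 -0.981
vertex 1.199 -3.823 -1.074
vertex 1.108 -3.613 1.102
endloop
endfacet
facet normal -0.182 0.533 0.826
outer loop
vertex -1.575 2.257 -1.693
vertex -1.014 1.408 -1.021
vertex -0.377 2.34 -1.482
endloop
endfacet
facet normal -0.112 0.960 0.258
outer loop
vertex -1.575 2.257 -1.693
vertex -0.377 2.34 -1.482
vertex -0.819 2.587 -2.592
endloop
endfacet
facet normal -0.602 0.766 -0.225
outer loop
vertex -1.575 2.257 -1.693
vertex -0.819 2.587 -2.592
vertex -1.729 1.807 -2.816
endloop
endfacet
facet normal -0.974 0.221 0.045
outer loop
vertex -1.575 2.257 -1.693
vertex -1.729 1.807 -2.816
vertex -1.85 1.078 -1.846
endloop
endfacet
facet normal -0.716 0.077 0.694
outer loop
vertex -1.575 2.257 -1.693
vertex -1.85 1.078 -1.846
vertex -1.014 1.408 -1.021
endloop
endfacet
facet normal 0.533 0.846 -0.024
outer loop
vertex -0.819 2.587 -2.592
vertex -0.377 2.34 -1.482
vertex 0.21 1.942 -2.474
endloop
endfacet
facet normal 0.419 0.156 0.894
outer loop
vertex -0.377 2.34 -1.482
vertex -1.014 1.408 -1.021
vertex 0.089 1.213 -1.504
endloop
endfacet
facet normal -0.443 -0.582 0.682
outer loop
vertex -1.014 1.408 -1.021
vertex -1.85 1.078 -1.846
vertex -0.821 0.433 -1.728
endloop
endfacet
facet normal -0.861 -0.349 -0.370
outer loop
vertex -1.85 1.078 -1.846
vertex -1.729 1.807 -2.816
vertex -1.263 0.68 -2.838
endloop
endfacet
facet normal -0.259 0.533 -0.806
outer loop
vertex -1.729 1.807 -2.816
vertex -0.819 2.587 -2.592
vertex -0.626 1.612 -3.299
endloop
endfacet
facet normal 0.974 -0.221 -0.045
outer loop
vertex -0.065 0.763 -2.627
vertex 0.21 1.942 -2.474
vertex 0.089 1.213 -1.504
endloop
endfacet
facet normal 0.602 -0.766 0.225
outer loop
vertex -0.065 0.763 -2.627
vertex 0.089 1.213 -1.504
vertex -0.821 0.433 -1.728
endloop
endfacet
facet normal 0.112 -0.960 -0.258
outer loop
vertex -0.065 0.763 -2.627
vertex -0.821 0.433 -1.728
vertex -1.263 0.68 -2.838
endloop
endfacet
facet normal 0.182 -0.533 -0.826
outer loop
vertex -0.065 0.763 -2.627
vertex -1.263 0.68 -2.838
vertex -0.626 1.612 -3.299
endloop
endfacet
facet normal 0.716 -0.077 -0.694
outer loop
vertex -0.065 0.763 -2.627
vertex -0.626 1.612 -3.299
vertex 0.21 1.942 -2.474
endloop
endfacet
facet normal 0.861 0.349 0.370
outer loop
vertex 0.089 1.213 -1.504
vertex 0.21 1.942 -2.474
vertex -0.377 2.34 -1.482
endloop
endfacet
facet normal 0.259 -0.533 0.806
outer loop
vertex -0.821 0.433 -1.728
vertex 0.089 1.213 -1.504
vertex -1.014 1.408 -1.021
endloop
endfacet
facet normal -0.533 -0.846 0.024
outer loop
vertex -1.263 0.68 -2.838
vertex -0.821 0.433 -1.728
vertex -1.85 1.078 -1.846
endloop
endfacet
facet normal -0.419 -0.156 -0.894
outer loop
vertex -0.626 1.612 -3.299
vertex -1.263 0.68 -2.838
vertex -1.729 1.807 -2.816
endloop
endfacet
facet normal 0.443 0.582 -0.682
outer loop
vertex 0.21 1.942 -2.474
vertex -0.626 1.612 -3.299
vertex -0.819 2.587 -2.592
endloop
endfacet
facet normal -0.263 -0.889 -0.375
outer loop
vertex -2.923 0.698 -2.131
vertex -3.288 0.561 -1.55
vertex -3.598 0.88 -2.09
endloop
endfacet
facet normal 0.153 0.721 -0.676
outer loop
vertex -2.923 0.698 -2.131
vertex -3.598 0.88 -2.09
vertex -2.952 1.699 -1.07
endloop
endfacet
facet normal -0.263 -0.889 -0.375
outer loop
vertex -3.598 0.88 -2.09
vertex -3.288 0.561 -1.55
vertex -3.963 0.743 -1.509
endloop
endfacet
facet normal -0.621 0.754 -0.212
outer loop
vertex -3.598 0.88 -2.09
vertex -3.963 0.743 -1.509
vertex -2.952 1.699 -1.07
endloop
endfacet
facet normal -0.263 -0.889 -0.374
outer loop
vertex -3.963 0.743 -1.509
vertex -3.288 0.561 -1.55
vertex -3.653 0.424 -0.968
endloop
endfacet
facet normal -0.663 0.414 0.624
outer loop
vertex -3.963 0.743 -1.509
vertex -3.653 0.424 -0.968
vertex -2.952 1.699 -1.07
endloop
endfacet
facet normal -0.263 -0.889 -0.374
outer loop
vertex -3.653 0.424 -0.968
vertex -3.288 0.561 -1.55
vertex -2.979 0.242 -1.009
endloop
endfacet
facet normal 0.072 0.040 0.997
outer loop
vertex -3.653 0.424 -0.968
vertex -2.979 0.242 -1.009
vertex -2.952 1.699 -1.07
endloop
endfacet
facet normal -0.263 -0.889 -0.374
outer loop
vertex -2.979 0.242 -1.009
vertex -3.288 0.561 -1.55
vertex -2.614 0.379 -1.591
endloop
endfacet
facet normal 0.846 0.007 0.532
outer loop
vertex -2.979 0.242 -1.009
vertex -2.614 0.379 -1.591
vertex -2.952 1.699 -1.07
endloop
endfacet
facet normal -0.263 -0.889 -0.375
outer loop
vertex -2.614 0.379 -1.591
vertex -3.288 0.561 -1.55
vertex -2.923 0.698 -2.131
endloop
endfacet
facet normal 0.888 0.347 -0.303
outer loop
vertex -2.614 0.379 -1.591
vertex -2.923 0.698 -2.131
vertex -2.952 1.699 -1.07
endloop
endfacet

endsolid


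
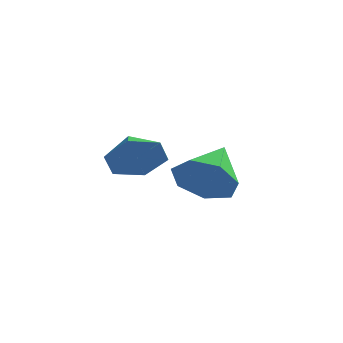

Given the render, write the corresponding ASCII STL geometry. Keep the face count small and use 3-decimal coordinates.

solid 
facet normal 0.498 -0.756 -0.424
outer loop
vertex -2.972 -0.084 -3.306
vertex -3.668 -0.167 -3.976
vertex -2.912 0.419 -4.133
endloop
endfacet
facet normal 0.425 0.759 0.493
outer loop
vertex -2.972 -0.084 -3.306
vertex -2.912 0.419 -4.133
vertex -4.272 0.747 -3.464
endloop
endfacet
facet normal 0.498 -0.756 -0.424
outer loop
vertex -2.912 0.419 -4.133
vertex -3.668 -0.167 -3.976
vertex -3.608 0.336 -4.803
endloop
endfacet
facet normal 0.115 0.964 -0.239
outer loop
vertex -2.912 0.419 -4.133
vertex -3.608 0.336 -4.803
vertex -4.272 0.747 -3.464
endloop
endfacet
facet normal 0.499 -0.756 -0.423
outer loop
vertex -3.608 0.336 -4.803
vertex -3.668 -0.167 -3.976
vertex -4.364 -0.251 -4.647
endloop
endfacet
facet normal -0.595 0.636 -0.491
outer loop
vertex -3.608 0.336 -4.803
vertex -4.364 -0.251 -4.647
vertex -4.272 0.747 -3.464
endloop
endfacet
facet normal 0.499 -0.756 -0.423
outer loop
vertex -4.364 -0.251 -4.647
vertex -3.668 -0.167 -3.976
vertex -4.425 -0.754 -3.82
endloop
endfacet
facet normal -0.995 0.104 -0.010
outer loop
vertex -4.364 -0.251 -4.647
vertex -4.425 -0.754 -3.82
vertex -4.272 0.747 -3.464
endloop
endfacet
facet normal 0.499 -0.756 -0.424
outer loop
vertex -4.425 -0.754 -3.82
vertex -3.668 -0.167 -3.976
vertex -3.729 -0.671 -3.15
endloop
endfacet
facet normal -0.684 -0.102 0.723
outer loop
vertex -4.425 -0.754 -3.82
vertex -3.729 -0.671 -3.15
vertex -4.272 0.747 -3.464
endloop
endfacet
facet normal 0.499 -0.756 -0.424
outer loop
vertex -3.729 -0.671 -3.15
vertex -3.668 -0.167 -3.976
vertex -2.972 -0.084 -3.306
endloop
endfacet
facet normal 0.026 0.226 0.974
outer loop
vertex -3.729 -0.671 -3.15
vertex -2.972 -0.084 -3.306
vertex -4.272 0.747 -3.464
endloop
endfacet
facet normal -0.044 -0.886 -0.462
outer loop
vertex -0.101 -2.331 -4.276
vertex -0.756 -2.642 -3.616
vertex -0.917 -2.189 -4.47
endloop
endfacet
facet normal 0.267 0.802 -0.534
outer loop
vertex -0.101 -2.331 -4.276
vertex -0.917 -2.189 -4.47
vertex -0.684 -1.198 -2.864
endloop
endfacet
facet normal -0.044 -0.886 -0.462
outer loop
vertex -0.917 -2.189 -4.47
vertex -0.756 -2.642 -3.616
vertex -1.611 -2.388 -4.022
endloop
endfacet
facet normal -0.485 0.774 -0.407
outer loop
vertex -0.917 -2.189 -4.47
vertex -1.611 -2.388 -4.022
vertex -0.684 -1.198 -2.864
endloop
endfacet
facet normal -0.044 -0.886 -0.461
outer loop
vertex -1.611 -2.388 -4.022
vertex -0.756 -2.642 -3.616
vertex -1.662 -2.778 -3.268
endloop
endfacet
facet normal -0.856 0.481 0.191
outer loop
vertex -1.611 -2.388 -4.022
vertex -1.662 -2.778 -3.268
vertex -0.684 -1.198 -2.864
endloop
endfacet
facet normal -0.044 -0.886 -0.462
outer loop
vertex -1.662 -2.778 -3.268
vertex -0.756 -2.642 -3.616
vertex -1.031 -3.066 -2.776
endloop
endfacet
facet normal -0.567 0.144 0.811
outer loop
vertex -1.662 -2.778 -3.268
vertex -1.031 -3.066 -2.776
vertex -0.684 -1.198 -2.864
endloop
endfacet
facet normal -0.044 -0.886 -0.462
outer loop
vertex -1.031 -3.066 -2.776
vertex -0.756 -2.642 -3.616
vertex -0.192 -3.034 -2.917
endloop
endfacet
facet normal 0.165 0.016 0.986
outer loop
vertex -1.031 -3.066 -2.776
vertex -0.192 -3.034 -2.917
vertex -0.684 -1.198 -2.864
endloop
endfacet
facet normal -0.045 -0.886 -0.461
outer loop
vertex -0.192 -3.034 -2.917
vertex -0.756 -2.642 -3.616
vertex 0.221 -2.708 -3.584
endloop
endfacet
facet normal 0.789 0.194 0.583
outer loop
vertex -0.192 -3.034 -2.917
vertex 0.221 -2.708 -3.584
vertex -0.684 -1.198 -2.864
endloop
endfacet
facet normal -0.045 -0.886 -0.462
outer loop
vertex 0.221 -2.708 -3.584
vertex -0.756 -2.642 -3.616
vertex -0.101 -2.331 -4.276
endloop
endfacet
facet normal 0.834 0.544 -0.092
outer loop
vertex 0.221 -2.708 -3.584
vertex -0.101 -2.331 -4.276
vertex -0.684 -1.198 -2.864
endloop
endfacet

endsolid


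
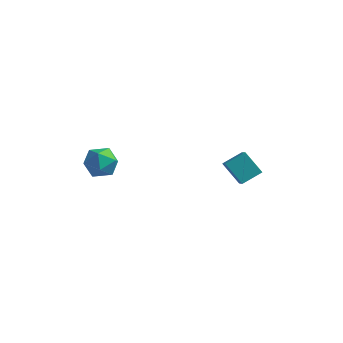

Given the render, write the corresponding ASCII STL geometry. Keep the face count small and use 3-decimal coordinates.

solid 
facet normal -0.264 0.247 0.932
outer loop
vertex -3.495 -2.708 1.172
vertex -4.495 -3.227 1.027
vertex -3.607 -3.808 1.432
endloop
endfacet
facet normal 0.444 0.163 0.881
outer loop
vertex -3.495 -2.708 1.172
vertex -3.607 -3.808 1.432
vertex -2.675 -3.444 0.895
endloop
endfacet
facet normal 0.685 0.618 0.387
outer loop
vertex -3.495 -2.708 1.172
vertex -2.675 -3.444 0.895
vertex -2.987 -2.637 0.159
endloop
endfacet
facet normal 0.127 0.983 0.132
outer loop
vertex -3.495 -2.708 1.172
vertex -2.987 -2.637 0.159
vertex -4.112 -2.503 0.24
endloop
endfacet
facet normal -0.459 0.754 0.470
outer loop
vertex -3.495 -2.708 1.172
vertex -4.112 -2.503 0.24
vertex -4.495 -3.227 1.027
endloop
endfacet
facet normal 0.571 -0.500 0.651
outer loop
vertex -2.675 -3.444 0.895
vertex -3.607 -3.808 1.432
vertex -3.168 -4.417 0.58
endloop
endfacet
facet normal -0.573 -0.364 0.734
outer loop
vertex -3.607 -3.808 1.432
vertex -4.495 -3.227 1.027
vertex -4.293 -4.283 0.661
endloop
endfacet
facet normal -0.890 0.456 -0.014
outer loop
vertex -4.495 -3.227 1.027
vertex -4.112 -2.503 0.24
vertex -4.605 -3.476 -0.075
endloop
endfacet
facet normal 0.058 0.826 -0.561
outer loop
vertex -4.112 -2.503 0.24
vertex -2.987 -2.637 0.159
vertex -3.673 -3.112 -0.612
endloop
endfacet
facet normal 0.960 0.235 -0.149
outer loop
vertex -2.987 -2.637 0.159
vertex -2.675 -3.444 0.895
vertex -2.785 -3.693 -0.207
endloop
endfacet
facet normal -0.127 -0.983 -0.132
outer loop
vertex -3.785 -4.212 -0.352
vertex -3.168 -4.417 0.58
vertex -4.293 -4.283 0.661
endloop
endfacet
facet normal -0.685 -0.618 -0.387
outer loop
vertex -3.785 -4.212 -0.352
vertex -4.293 -4.283 0.661
vertex -4.605 -3.476 -0.075
endloop
endfacet
facet normal -0.444 -0.163 -0.881
outer loop
vertex -3.785 -4.212 -0.352
vertex -4.605 -3.476 -0.075
vertex -3.673 -3.112 -0.612
endloop
endfacet
facet normal 0.264 -0.247 -0.932
outer loop
vertex -3.785 -4.212 -0.352
vertex -3.673 -3.112 -0.612
vertex -2.785 -3.693 -0.207
endloop
endfacet
facet normal 0.459 -0.754 -0.470
outer loop
vertex -3.785 -4.212 -0.352
vertex -2.785 -3.693 -0.207
vertex -3.168 -4.417 0.58
endloop
endfacet
facet normal -0.058 -0.826 0.561
outer loop
vertex -4.293 -4.283 0.661
vertex -3.168 -4.417 0.58
vertex -3.607 -3.808 1.432
endloop
endfacet
facet normal -0.960 -0.235 0.149
outer loop
vertex -4.605 -3.476 -0.075
vertex -4.293 -4.283 0.661
vertex -4.495 -3.227 1.027
endloop
endfacet
facet normal -0.571 0.500 -0.651
outer loop
vertex -3.673 -3.112 -0.612
vertex -4.605 -3.476 -0.075
vertex -4.112 -2.503 0.24
endloop
endfacet
facet normal 0.573 0.364 -0.734
outer loop
vertex -2.785 -3.693 -0.207
vertex -3.673 -3.112 -0.612
vertex -2.987 -2.637 0.159
endloop
endfacet
facet normal 0.890 -0.456 0.014
outer loop
vertex -3.168 -4.417 0.58
vertex -2.785 -3.693 -0.207
vertex -2.675 -3.444 0.895
endloop
endfacet
facet normal -0.718 0.173 0.674
outer loop
vertex 3.657 0.05 1.308
vertex 2.89 1.364 0.153
vertex 2.878 -0.916 0.726
endloop
endfacet
facet normal 0.401 -0.688 0.605
outer loop
vertex 4.07 -1.204 -0.393
vertex 3.657 0.05 1.308
vertex 2.878 -0.916 0.726
endloop
endfacet
facet normal -0.718 0.173 0.674
outer loop
vertex 2.878 -0.916 0.726
vertex 2.89 1.364 0.153
vertex 2.111 0.398 -0.428
endloop
endfacet
facet normal -0.569 -0.705 -0.424
outer loop
vertex 2.111 0.398 -0.428
vertex 4.07 -1.204 -0.393
vertex 2.878 -0.916 0.726
endloop
endfacet
facet normal 0.569 0.705 0.424
outer loop
vertex 3.657 0.05 1.308
vertex 4.082 1.076 -0.966
vertex 2.89 1.364 0.153
endloop
endfacet
facet normal 0.402 -0.688 0.605
outer loop
vertex 4.849 -0.238 0.188
vertex 3.657 0.05 1.308
vertex 4.07 -1.204 -0.393
endloop
endfacet
facet normal 0.569 0.705 0.424
outer loop
vertex 4.849 -0.238 0.188
vertex 4.082 1.076 -0.966
vertex 3.657 0.05 1.308
endloop
endfacet
facet normal -0.402 0.688 -0.605
outer loop
vertex 2.89 1.364 0.153
vertex 4.082 1.076 -0.966
vertex 2.111 0.398 -0.428
endloop
endfacet
facet normal -0.569 -0.705 -0.424
outer loop
vertex 3.303 0.11 -1.548
vertex 4.07 -1.204 -0.393
vertex 2.111 0.398 -0.428
endloop
endfacet
facet normal -0.402 0.688 -0.604
outer loop
vertex 2.111 0.398 -0.428
vertex 4.082 1.076 -0.966
vertex 3.303 0.11 -1.548
endloop
endfacet
facet normal 0.718 -0.173 -0.674
outer loop
vertex 3.303 0.11 -1.548
vertex 4.849 -0.238 0.188
vertex 4.07 -1.204 -0.393
endloop
endfacet
facet normal 0.718 -0.173 -0.674
outer loop
vertex 4.082 1.076 -0.966
vertex 4.849 -0.238 0.188
vertex 3.303 0.11 -1.548
endloop
endfacet

endsolid


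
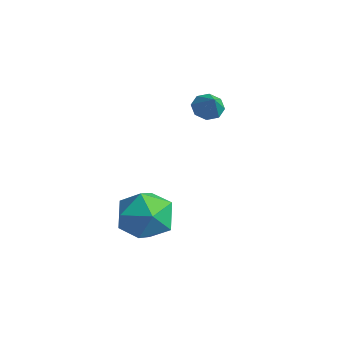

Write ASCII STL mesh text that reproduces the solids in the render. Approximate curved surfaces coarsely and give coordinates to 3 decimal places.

solid 
facet normal -0.671 0.228 -0.705
outer loop
vertex -3.555 1.692 3.014
vertex -3.856 1.187 3.137
vertex -3.875 1.752 3.338
endloop
endfacet
facet normal 0.541 0.742 0.397
outer loop
vertex -3.555 1.692 3.014
vertex -3.875 1.752 3.338
vertex -3.164 0.953 3.863
endloop
endfacet
facet normal -0.670 0.229 -0.706
outer loop
vertex -3.875 1.752 3.338
vertex -3.856 1.187 3.137
vertex -4.184 1.482 3.544
endloop
endfacet
facet normal 0.043 0.575 0.817
outer loop
vertex -3.875 1.752 3.338
vertex -4.184 1.482 3.544
vertex -3.164 0.953 3.863
endloop
endfacet
facet normal -0.671 0.228 -0.706
outer loop
vertex -4.184 1.482 3.544
vertex -3.856 1.187 3.137
vertex -4.3 1.039 3.511
endloop
endfacet
facet normal -0.296 0.006 0.955
outer loop
vertex -4.184 1.482 3.544
vertex -4.3 1.039 3.511
vertex -3.164 0.953 3.863
endloop
endfacet
facet normal -0.671 0.228 -0.706
outer loop
vertex -4.3 1.039 3.511
vertex -3.856 1.187 3.137
vertex -4.156 0.683 3.259
endloop
endfacet
facet normal -0.273 -0.627 0.729
outer loop
vertex -4.3 1.039 3.511
vertex -4.156 0.683 3.259
vertex -3.164 0.953 3.863
endloop
endfacet
facet normal -0.670 0.228 -0.707
outer loop
vertex -4.156 0.683 3.259
vertex -3.856 1.187 3.137
vertex -3.836 0.622 2.936
endloop
endfacet
facet normal 0.094 -0.957 0.274
outer loop
vertex -4.156 0.683 3.259
vertex -3.836 0.622 2.936
vertex -3.164 0.953 3.863
endloop
endfacet
facet normal -0.672 0.227 -0.705
outer loop
vertex -3.836 0.622 2.936
vertex -3.856 1.187 3.137
vertex -3.528 0.893 2.73
endloop
endfacet
facet normal 0.595 -0.790 -0.149
outer loop
vertex -3.836 0.622 2.936
vertex -3.528 0.893 2.73
vertex -3.164 0.953 3.863
endloop
endfacet
facet normal -0.671 0.228 -0.706
outer loop
vertex -3.528 0.893 2.73
vertex -3.856 1.187 3.137
vertex -3.411 1.336 2.762
endloop
endfacet
facet normal 0.931 -0.225 -0.287
outer loop
vertex -3.528 0.893 2.73
vertex -3.411 1.336 2.762
vertex -3.164 0.953 3.863
endloop
endfacet
facet normal -0.671 0.228 -0.706
outer loop
vertex -3.411 1.336 2.762
vertex -3.856 1.187 3.137
vertex -3.555 1.692 3.014
endloop
endfacet
facet normal 0.910 0.411 -0.061
outer loop
vertex -3.411 1.336 2.762
vertex -3.555 1.692 3.014
vertex -3.164 0.953 3.863
endloop
endfacet
facet normal -0.605 0.783 -0.146
outer loop
vertex -1.767 -1.856 -0.148
vertex -2.629 -2.548 -0.289
vertex -2.381 -2.167 0.728
endloop
endfacet
facet normal -0.068 0.954 0.291
outer loop
vertex -1.767 -1.856 -0.148
vertex -2.381 -2.167 0.728
vertex -1.271 -2.115 0.816
endloop
endfacet
facet normal 0.545 0.836 -0.056
outer loop
vertex -1.767 -1.856 -0.148
vertex -1.271 -2.115 0.816
vertex -0.833 -2.465 -0.148
endloop
endfacet
facet normal 0.386 0.593 -0.707
outer loop
vertex -1.767 -1.856 -0.148
vertex -0.833 -2.465 -0.148
vertex -1.673 -2.732 -0.831
endloop
endfacet
facet normal -0.325 0.560 -0.763
outer loop
vertex -1.767 -1.856 -0.148
vertex -1.673 -2.732 -0.831
vertex -2.629 -2.548 -0.289
endloop
endfacet
facet normal -0.092 0.515 0.853
outer loop
vertex -1.271 -2.115 0.816
vertex -2.381 -2.167 0.728
vertex -1.827 -2.968 1.271
endloop
endfacet
facet normal -0.960 0.238 0.145
outer loop
vertex -2.381 -2.167 0.728
vertex -2.629 -2.548 -0.289
vertex -2.667 -3.235 0.588
endloop
endfacet
facet normal -0.507 -0.124 -0.853
outer loop
vertex -2.629 -2.548 -0.289
vertex -1.673 -2.732 -0.831
vertex -2.229 -3.585 -0.376
endloop
endfacet
facet normal 0.643 -0.072 -0.763
outer loop
vertex -1.673 -2.732 -0.831
vertex -0.833 -2.465 -0.148
vertex -1.119 -3.533 -0.288
endloop
endfacet
facet normal 0.900 0.323 0.292
outer loop
vertex -0.833 -2.465 -0.148
vertex -1.271 -2.115 0.816
vertex -0.871 -3.152 0.729
endloop
endfacet
facet normal -0.386 -0.593 0.707
outer loop
vertex -1.733 -3.844 0.588
vertex -1.827 -2.968 1.271
vertex -2.667 -3.235 0.588
endloop
endfacet
facet normal -0.545 -0.836 0.056
outer loop
vertex -1.733 -3.844 0.588
vertex -2.667 -3.235 0.588
vertex -2.229 -3.585 -0.376
endloop
endfacet
facet normal 0.068 -0.954 -0.291
outer loop
vertex -1.733 -3.844 0.588
vertex -2.229 -3.585 -0.376
vertex -1.119 -3.533 -0.288
endloop
endfacet
facet normal 0.605 -0.783 0.146
outer loop
vertex -1.733 -3.844 0.588
vertex -1.119 -3.533 -0.288
vertex -0.871 -3.152 0.729
endloop
endfacet
facet normal 0.325 -0.560 0.763
outer loop
vertex -1.733 -3.844 0.588
vertex -0.871 -3.152 0.729
vertex -1.827 -2.968 1.271
endloop
endfacet
facet normal -0.643 0.072 0.763
outer loop
vertex -2.667 -3.235 0.588
vertex -1.827 -2.968 1.271
vertex -2.381 -2.167 0.728
endloop
endfacet
facet normal -0.900 -0.323 -0.292
outer loop
vertex -2.229 -3.585 -0.376
vertex -2.667 -3.235 0.588
vertex -2.629 -2.548 -0.289
endloop
endfacet
facet normal 0.092 -0.515 -0.853
outer loop
vertex -1.119 -3.533 -0.288
vertex -2.229 -3.585 -0.376
vertex -1.673 -2.732 -0.831
endloop
endfacet
facet normal 0.960 -0.238 -0.145
outer loop
vertex -0.871 -3.152 0.729
vertex -1.119 -3.533 -0.288
vertex -0.833 -2.465 -0.148
endloop
endfacet
facet normal 0.507 0.124 0.853
outer loop
vertex -1.827 -2.968 1.271
vertex -0.871 -3.152 0.729
vertex -1.271 -2.115 0.816
endloop
endfacet

endsolid


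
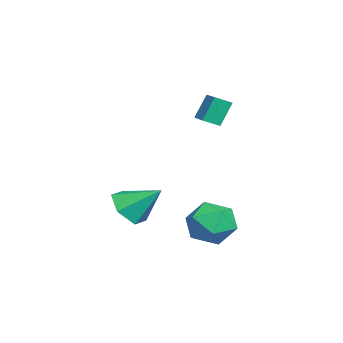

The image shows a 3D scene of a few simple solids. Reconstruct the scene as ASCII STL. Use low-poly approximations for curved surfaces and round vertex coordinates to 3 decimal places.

solid 
facet normal 0.136 0.847 0.513
outer loop
vertex 2.462 4.299 -0.961
vertex 1.596 4.025 -0.279
vertex 2.652 3.697 -0.017
endloop
endfacet
facet normal 0.753 0.613 0.240
outer loop
vertex 2.462 4.299 -0.961
vertex 2.652 3.697 -0.017
vertex 3.183 3.423 -0.983
endloop
endfacet
facet normal 0.677 0.569 -0.467
outer loop
vertex 2.462 4.299 -0.961
vertex 3.183 3.423 -0.983
vertex 2.457 3.582 -1.841
endloop
endfacet
facet normal 0.013 0.775 -0.632
outer loop
vertex 2.462 4.299 -0.961
vertex 2.457 3.582 -1.841
vertex 1.476 3.953 -1.406
endloop
endfacet
facet normal -0.320 0.947 -0.026
outer loop
vertex 2.462 4.299 -0.961
vertex 1.476 3.953 -1.406
vertex 1.596 4.025 -0.279
endloop
endfacet
facet normal 0.870 -0.044 0.491
outer loop
vertex 3.183 3.423 -0.983
vertex 2.652 3.697 -0.017
vertex 2.764 2.607 -0.314
endloop
endfacet
facet normal -0.128 0.334 0.934
outer loop
vertex 2.652 3.697 -0.017
vertex 1.596 4.025 -0.279
vertex 1.783 2.978 0.121
endloop
endfacet
facet normal -0.867 0.495 0.061
outer loop
vertex 1.596 4.025 -0.279
vertex 1.476 3.953 -1.406
vertex 1.057 3.137 -0.737
endloop
endfacet
facet normal -0.326 0.217 -0.920
outer loop
vertex 1.476 3.953 -1.406
vertex 2.457 3.582 -1.841
vertex 1.588 2.863 -1.703
endloop
endfacet
facet normal 0.747 -0.116 -0.654
outer loop
vertex 2.457 3.582 -1.841
vertex 3.183 3.423 -0.983
vertex 2.644 2.535 -1.441
endloop
endfacet
facet normal -0.013 -0.775 0.632
outer loop
vertex 1.778 2.261 -0.759
vertex 2.764 2.607 -0.314
vertex 1.783 2.978 0.121
endloop
endfacet
facet normal -0.677 -0.569 0.467
outer loop
vertex 1.778 2.261 -0.759
vertex 1.783 2.978 0.121
vertex 1.057 3.137 -0.737
endloop
endfacet
facet normal -0.753 -0.613 -0.240
outer loop
vertex 1.778 2.261 -0.759
vertex 1.057 3.137 -0.737
vertex 1.588 2.863 -1.703
endloop
endfacet
facet normal -0.136 -0.847 -0.513
outer loop
vertex 1.778 2.261 -0.759
vertex 1.588 2.863 -1.703
vertex 2.644 2.535 -1.441
endloop
endfacet
facet normal 0.320 -0.947 0.026
outer loop
vertex 1.778 2.261 -0.759
vertex 2.644 2.535 -1.441
vertex 2.764 2.607 -0.314
endloop
endfacet
facet normal 0.326 -0.217 0.920
outer loop
vertex 1.783 2.978 0.121
vertex 2.764 2.607 -0.314
vertex 2.652 3.697 -0.017
endloop
endfacet
facet normal -0.747 0.116 0.654
outer loop
vertex 1.057 3.137 -0.737
vertex 1.783 2.978 0.121
vertex 1.596 4.025 -0.279
endloop
endfacet
facet normal -0.870 0.044 -0.491
outer loop
vertex 1.588 2.863 -1.703
vertex 1.057 3.137 -0.737
vertex 1.476 3.953 -1.406
endloop
endfacet
facet normal 0.128 -0.334 -0.934
outer loop
vertex 2.644 2.535 -1.441
vertex 1.588 2.863 -1.703
vertex 2.457 3.582 -1.841
endloop
endfacet
facet normal 0.867 -0.495 -0.061
outer loop
vertex 2.764 2.607 -0.314
vertex 2.644 2.535 -1.441
vertex 3.183 3.423 -0.983
endloop
endfacet
facet normal -0.175 -0.758 -0.628
outer loop
vertex 0.715 -0.512 -0.925
vertex -0.245 -0.167 -1.073
vertex 0.52 0.16 -1.681
endloop
endfacet
facet normal 0.941 0.334 0.054
outer loop
vertex 0.715 -0.512 -0.925
vertex 0.52 0.16 -1.681
vertex 0.065 1.167 0.033
endloop
endfacet
facet normal -0.175 -0.758 -0.628
outer loop
vertex 0.52 0.16 -1.681
vertex -0.245 -0.167 -1.073
vertex -0.44 0.505 -1.829
endloop
endfacet
facet normal 0.364 0.842 -0.398
outer loop
vertex 0.52 0.16 -1.681
vertex -0.44 0.505 -1.829
vertex 0.065 1.167 0.033
endloop
endfacet
facet normal -0.176 -0.758 -0.628
outer loop
vertex -0.44 0.505 -1.829
vertex -0.245 -0.167 -1.073
vertex -1.204 0.178 -1.221
endloop
endfacet
facet normal -0.498 0.851 -0.168
outer loop
vertex -0.44 0.505 -1.829
vertex -1.204 0.178 -1.221
vertex 0.065 1.167 0.033
endloop
endfacet
facet normal -0.176 -0.758 -0.628
outer loop
vertex -1.204 0.178 -1.221
vertex -0.245 -0.167 -1.073
vertex -1.009 -0.494 -0.465
endloop
endfacet
facet normal -0.782 0.352 0.514
outer loop
vertex -1.204 0.178 -1.221
vertex -1.009 -0.494 -0.465
vertex 0.065 1.167 0.033
endloop
endfacet
facet normal -0.176 -0.758 -0.628
outer loop
vertex -1.009 -0.494 -0.465
vertex -0.245 -0.167 -1.073
vertex -0.049 -0.839 -0.317
endloop
endfacet
facet normal -0.205 -0.157 0.966
outer loop
vertex -1.009 -0.494 -0.465
vertex -0.049 -0.839 -0.317
vertex 0.065 1.167 0.033
endloop
endfacet
facet normal -0.176 -0.758 -0.628
outer loop
vertex -0.049 -0.839 -0.317
vertex -0.245 -0.167 -1.073
vertex 0.715 -0.512 -0.925
endloop
endfacet
facet normal 0.657 -0.166 0.736
outer loop
vertex -0.049 -0.839 -0.317
vertex 0.715 -0.512 -0.925
vertex 0.065 1.167 0.033
endloop
endfacet
facet normal -0.899 -0.422 -0.120
outer loop
vertex -3.131 2.712 4.259
vertex -3.41 3.412 3.889
vertex -2.759 2.249 3.103
endloop
endfacet
facet normal 0.332 -0.834 0.441
outer loop
vertex -1.95 2.628 3.211
vertex -3.131 2.712 4.259
vertex -2.759 2.249 3.103
endloop
endfacet
facet normal -0.899 -0.422 -0.120
outer loop
vertex -2.759 2.249 3.103
vertex -3.41 3.412 3.889
vertex -3.038 2.949 2.732
endloop
endfacet
facet normal 0.286 -0.357 -0.889
outer loop
vertex -3.038 2.949 2.732
vertex -1.95 2.628 3.211
vertex -2.759 2.249 3.103
endloop
endfacet
facet normal -0.286 0.356 0.890
outer loop
vertex -3.131 2.712 4.259
vertex -2.601 3.791 3.997
vertex -3.41 3.412 3.889
endloop
endfacet
facet normal 0.332 -0.834 0.440
outer loop
vertex -2.322 3.091 4.368
vertex -3.131 2.712 4.259
vertex -1.95 2.628 3.211
endloop
endfacet
facet normal -0.287 0.357 0.889
outer loop
vertex -2.322 3.091 4.368
vertex -2.601 3.791 3.997
vertex -3.131 2.712 4.259
endloop
endfacet
facet normal -0.332 0.834 -0.441
outer loop
vertex -3.41 3.412 3.889
vertex -2.601 3.791 3.997
vertex -3.038 2.949 2.732
endloop
endfacet
facet normal 0.287 -0.356 -0.889
outer loop
vertex -2.229 3.328 2.841
vertex -1.95 2.628 3.211
vertex -3.038 2.949 2.732
endloop
endfacet
facet normal -0.331 0.834 -0.441
outer loop
vertex -3.038 2.949 2.732
vertex -2.601 3.791 3.997
vertex -2.229 3.328 2.841
endloop
endfacet
facet normal 0.899 0.422 0.120
outer loop
vertex -2.229 3.328 2.841
vertex -2.322 3.091 4.368
vertex -1.95 2.628 3.211
endloop
endfacet
facet normal 0.899 0.422 0.120
outer loop
vertex -2.601 3.791 3.997
vertex -2.322 3.091 4.368
vertex -2.229 3.328 2.841
endloop
endfacet

endsolid


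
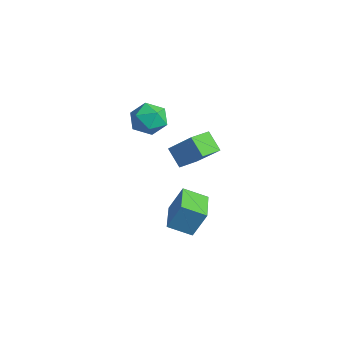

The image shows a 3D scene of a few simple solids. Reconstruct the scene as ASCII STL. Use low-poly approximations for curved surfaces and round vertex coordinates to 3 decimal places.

solid 
facet normal -0.878 0.478 0.002
outer loop
vertex 3.094 1.378 -0.502
vertex 3.59 2.291 -0.996
vertex 2.814 0.87 -1.721
endloop
endfacet
facet normal -0.431 -0.793 0.430
outer loop
vertex 4.21 0.109 -1.724
vertex 3.094 1.378 -0.502
vertex 2.814 0.87 -1.721
endloop
endfacet
facet normal -0.878 0.478 0.002
outer loop
vertex 2.814 0.87 -1.721
vertex 3.59 2.291 -0.996
vertex 3.31 1.783 -2.215
endloop
endfacet
facet normal -0.207 -0.376 -0.903
outer loop
vertex 3.31 1.783 -2.215
vertex 4.21 0.109 -1.724
vertex 2.814 0.87 -1.721
endloop
endfacet
facet normal 0.207 0.376 0.903
outer loop
vertex 3.094 1.378 -0.502
vertex 4.986 1.53 -0.999
vertex 3.59 2.291 -0.996
endloop
endfacet
facet normal -0.431 -0.793 0.430
outer loop
vertex 4.49 0.617 -0.505
vertex 3.094 1.378 -0.502
vertex 4.21 0.109 -1.724
endloop
endfacet
facet normal 0.207 0.376 0.903
outer loop
vertex 4.49 0.617 -0.505
vertex 4.986 1.53 -0.999
vertex 3.094 1.378 -0.502
endloop
endfacet
facet normal 0.431 0.793 -0.430
outer loop
vertex 3.59 2.291 -0.996
vertex 4.986 1.53 -0.999
vertex 3.31 1.783 -2.215
endloop
endfacet
facet normal -0.207 -0.376 -0.903
outer loop
vertex 4.706 1.022 -2.218
vertex 4.21 0.109 -1.724
vertex 3.31 1.783 -2.215
endloop
endfacet
facet normal 0.431 0.793 -0.430
outer loop
vertex 3.31 1.783 -2.215
vertex 4.986 1.53 -0.999
vertex 4.706 1.022 -2.218
endloop
endfacet
facet normal 0.878 -0.478 -0.002
outer loop
vertex 4.706 1.022 -2.218
vertex 4.49 0.617 -0.505
vertex 4.21 0.109 -1.724
endloop
endfacet
facet normal 0.878 -0.478 -0.002
outer loop
vertex 4.986 1.53 -0.999
vertex 4.49 0.617 -0.505
vertex 4.706 1.022 -2.218
endloop
endfacet
facet normal -0.560 0.544 0.625
outer loop
vertex 2.565 0.827 4.128
vertex 1.856 0.432 3.837
vertex 2.287 0.104 4.508
endloop
endfacet
facet normal 0.092 0.435 0.896
outer loop
vertex 2.565 0.827 4.128
vertex 2.287 0.104 4.508
vertex 3.129 0.22 4.365
endloop
endfacet
facet normal 0.569 0.698 0.435
outer loop
vertex 2.565 0.827 4.128
vertex 3.129 0.22 4.365
vertex 3.219 0.619 3.606
endloop
endfacet
facet normal 0.211 0.970 -0.121
outer loop
vertex 2.565 0.827 4.128
vertex 3.219 0.619 3.606
vertex 2.431 0.75 3.28
endloop
endfacet
facet normal -0.486 0.874 -0.003
outer loop
vertex 2.565 0.827 4.128
vertex 2.431 0.75 3.28
vertex 1.856 0.432 3.837
endloop
endfacet
facet normal 0.197 -0.270 0.943
outer loop
vertex 3.129 0.22 4.365
vertex 2.287 0.104 4.508
vertex 2.769 -0.55 4.22
endloop
endfacet
facet normal -0.858 -0.092 0.506
outer loop
vertex 2.287 0.104 4.508
vertex 1.856 0.432 3.837
vertex 1.981 -0.419 3.894
endloop
endfacet
facet normal -0.738 0.441 -0.510
outer loop
vertex 1.856 0.432 3.837
vertex 2.431 0.75 3.28
vertex 2.071 -0.02 3.135
endloop
endfacet
facet normal 0.390 0.596 -0.702
outer loop
vertex 2.431 0.75 3.28
vertex 3.219 0.619 3.606
vertex 2.913 0.096 2.992
endloop
endfacet
facet normal 0.968 0.155 0.196
outer loop
vertex 3.219 0.619 3.606
vertex 3.129 0.22 4.365
vertex 3.344 -0.232 3.663
endloop
endfacet
facet normal -0.211 -0.970 0.121
outer loop
vertex 2.635 -0.627 3.372
vertex 2.769 -0.55 4.22
vertex 1.981 -0.419 3.894
endloop
endfacet
facet normal -0.569 -0.698 -0.435
outer loop
vertex 2.635 -0.627 3.372
vertex 1.981 -0.419 3.894
vertex 2.071 -0.02 3.135
endloop
endfacet
facet normal -0.092 -0.435 -0.896
outer loop
vertex 2.635 -0.627 3.372
vertex 2.071 -0.02 3.135
vertex 2.913 0.096 2.992
endloop
endfacet
facet normal 0.560 -0.544 -0.625
outer loop
vertex 2.635 -0.627 3.372
vertex 2.913 0.096 2.992
vertex 3.344 -0.232 3.663
endloop
endfacet
facet normal 0.486 -0.874 0.003
outer loop
vertex 2.635 -0.627 3.372
vertex 3.344 -0.232 3.663
vertex 2.769 -0.55 4.22
endloop
endfacet
facet normal -0.390 -0.596 0.702
outer loop
vertex 1.981 -0.419 3.894
vertex 2.769 -0.55 4.22
vertex 2.287 0.104 4.508
endloop
endfacet
facet normal -0.968 -0.155 -0.196
outer loop
vertex 2.071 -0.02 3.135
vertex 1.981 -0.419 3.894
vertex 1.856 0.432 3.837
endloop
endfacet
facet normal -0.197 0.270 -0.943
outer loop
vertex 2.913 0.096 2.992
vertex 2.071 -0.02 3.135
vertex 2.431 0.75 3.28
endloop
endfacet
facet normal 0.858 0.092 -0.506
outer loop
vertex 3.344 -0.232 3.663
vertex 2.913 0.096 2.992
vertex 3.219 0.619 3.606
endloop
endfacet
facet normal 0.738 -0.441 0.510
outer loop
vertex 2.769 -0.55 4.22
vertex 3.344 -0.232 3.663
vertex 3.129 0.22 4.365
endloop
endfacet
facet normal -0.689 -0.150 0.709
outer loop
vertex 3.865 1.359 3.033
vertex 3.575 2.291 2.948
vertex 2.728 0.894 1.83
endloop
endfacet
facet normal 0.296 -0.951 0.088
outer loop
vertex 3.445 1.049 1.092
vertex 3.865 1.359 3.033
vertex 2.728 0.894 1.83
endloop
endfacet
facet normal -0.690 -0.149 0.709
outer loop
vertex 2.728 0.894 1.83
vertex 3.575 2.291 2.948
vertex 2.438 1.826 1.744
endloop
endfacet
facet normal -0.662 -0.270 -0.699
outer loop
vertex 2.438 1.826 1.744
vertex 3.445 1.049 1.092
vertex 2.728 0.894 1.83
endloop
endfacet
facet normal 0.662 0.270 0.700
outer loop
vertex 3.865 1.359 3.033
vertex 4.292 2.446 2.21
vertex 3.575 2.291 2.948
endloop
endfacet
facet normal 0.296 -0.951 0.088
outer loop
vertex 4.582 1.514 2.296
vertex 3.865 1.359 3.033
vertex 3.445 1.049 1.092
endloop
endfacet
facet normal 0.661 0.270 0.700
outer loop
vertex 4.582 1.514 2.296
vertex 4.292 2.446 2.21
vertex 3.865 1.359 3.033
endloop
endfacet
facet normal -0.296 0.951 -0.088
outer loop
vertex 3.575 2.291 2.948
vertex 4.292 2.446 2.21
vertex 2.438 1.826 1.744
endloop
endfacet
facet normal -0.661 -0.270 -0.700
outer loop
vertex 3.155 1.981 1.007
vertex 3.445 1.049 1.092
vertex 2.438 1.826 1.744
endloop
endfacet
facet normal -0.296 0.951 -0.088
outer loop
vertex 2.438 1.826 1.744
vertex 4.292 2.446 2.21
vertex 3.155 1.981 1.007
endloop
endfacet
facet normal 0.689 0.150 -0.709
outer loop
vertex 3.155 1.981 1.007
vertex 4.582 1.514 2.296
vertex 3.445 1.049 1.092
endloop
endfacet
facet normal 0.689 0.149 -0.709
outer loop
vertex 4.292 2.446 2.21
vertex 4.582 1.514 2.296
vertex 3.155 1.981 1.007
endloop
endfacet

endsolid


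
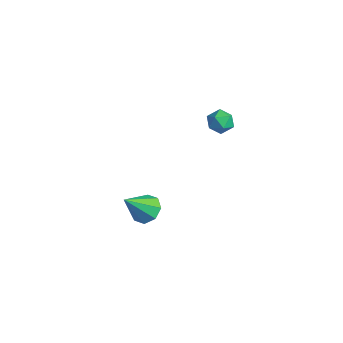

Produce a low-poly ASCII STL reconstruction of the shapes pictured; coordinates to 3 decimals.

solid 
facet normal -0.014 0.699 0.715
outer loop
vertex 2.192 2.049 2.256
vertex 1.945 1.591 2.699
vertex 2.62 1.673 2.632
endloop
endfacet
facet normal 0.508 0.825 0.246
outer loop
vertex 2.192 2.049 2.256
vertex 2.62 1.673 2.632
vertex 2.755 1.787 1.972
endloop
endfacet
facet normal 0.212 0.891 -0.402
outer loop
vertex 2.192 2.049 2.256
vertex 2.755 1.787 1.972
vertex 2.163 1.774 1.631
endloop
endfacet
facet normal -0.491 0.805 -0.332
outer loop
vertex 2.192 2.049 2.256
vertex 2.163 1.774 1.631
vertex 1.663 1.654 2.08
endloop
endfacet
facet normal -0.632 0.687 0.358
outer loop
vertex 2.192 2.049 2.256
vertex 1.663 1.654 2.08
vertex 1.945 1.591 2.699
endloop
endfacet
facet normal 0.937 0.256 0.236
outer loop
vertex 2.755 1.787 1.972
vertex 2.62 1.673 2.632
vertex 2.857 1.166 2.24
endloop
endfacet
facet normal 0.092 0.052 0.994
outer loop
vertex 2.62 1.673 2.632
vertex 1.945 1.591 2.699
vertex 2.357 1.046 2.689
endloop
endfacet
facet normal -0.908 0.031 0.417
outer loop
vertex 1.945 1.591 2.699
vertex 1.663 1.654 2.08
vertex 1.765 1.033 2.348
endloop
endfacet
facet normal -0.680 0.222 -0.698
outer loop
vertex 1.663 1.654 2.08
vertex 2.163 1.774 1.631
vertex 1.9 1.147 1.688
endloop
endfacet
facet normal 0.459 0.362 -0.811
outer loop
vertex 2.163 1.774 1.631
vertex 2.755 1.787 1.972
vertex 2.575 1.229 1.621
endloop
endfacet
facet normal 0.491 -0.805 0.332
outer loop
vertex 2.328 0.771 2.064
vertex 2.857 1.166 2.24
vertex 2.357 1.046 2.689
endloop
endfacet
facet normal -0.212 -0.891 0.402
outer loop
vertex 2.328 0.771 2.064
vertex 2.357 1.046 2.689
vertex 1.765 1.033 2.348
endloop
endfacet
facet normal -0.508 -0.825 -0.246
outer loop
vertex 2.328 0.771 2.064
vertex 1.765 1.033 2.348
vertex 1.9 1.147 1.688
endloop
endfacet
facet normal 0.014 -0.699 -0.715
outer loop
vertex 2.328 0.771 2.064
vertex 1.9 1.147 1.688
vertex 2.575 1.229 1.621
endloop
endfacet
facet normal 0.632 -0.687 -0.358
outer loop
vertex 2.328 0.771 2.064
vertex 2.575 1.229 1.621
vertex 2.857 1.166 2.24
endloop
endfacet
facet normal 0.680 -0.222 0.698
outer loop
vertex 2.357 1.046 2.689
vertex 2.857 1.166 2.24
vertex 2.62 1.673 2.632
endloop
endfacet
facet normal -0.459 -0.362 0.811
outer loop
vertex 1.765 1.033 2.348
vertex 2.357 1.046 2.689
vertex 1.945 1.591 2.699
endloop
endfacet
facet normal -0.937 -0.256 -0.236
outer loop
vertex 1.9 1.147 1.688
vertex 1.765 1.033 2.348
vertex 1.663 1.654 2.08
endloop
endfacet
facet normal -0.092 -0.052 -0.994
outer loop
vertex 2.575 1.229 1.621
vertex 1.9 1.147 1.688
vertex 2.163 1.774 1.631
endloop
endfacet
facet normal 0.908 -0.031 -0.417
outer loop
vertex 2.857 1.166 2.24
vertex 2.575 1.229 1.621
vertex 2.755 1.787 1.972
endloop
endfacet
facet normal -0.028 0.663 -0.748
outer loop
vertex 0.927 -1.706 -4.57
vertex 0.384 -1.267 -4.16
vertex 1.192 -1.282 -4.204
endloop
endfacet
facet normal 0.845 -0.535 0.009
outer loop
vertex 0.927 -1.706 -4.57
vertex 1.192 -1.282 -4.204
vertex 0.436 -2.453 -2.82
endloop
endfacet
facet normal -0.029 0.661 -0.749
outer loop
vertex 1.192 -1.282 -4.204
vertex 0.384 -1.267 -4.16
vertex 0.984 -0.848 -3.813
endloop
endfacet
facet normal 0.880 -0.006 0.475
outer loop
vertex 1.192 -1.282 -4.204
vertex 0.984 -0.848 -3.813
vertex 0.436 -2.453 -2.82
endloop
endfacet
facet normal -0.030 0.663 -0.748
outer loop
vertex 0.984 -0.848 -3.813
vertex 0.384 -1.267 -4.16
vertex 0.424 -0.66 -3.624
endloop
endfacet
facet normal 0.407 0.376 0.832
outer loop
vertex 0.984 -0.848 -3.813
vertex 0.424 -0.66 -3.624
vertex 0.436 -2.453 -2.82
endloop
endfacet
facet normal -0.029 0.663 -0.748
outer loop
vertex 0.424 -0.66 -3.624
vertex 0.384 -1.267 -4.16
vertex -0.159 -0.828 -3.75
endloop
endfacet
facet normal -0.300 0.389 0.871
outer loop
vertex 0.424 -0.66 -3.624
vertex -0.159 -0.828 -3.75
vertex 0.436 -2.453 -2.82
endloop
endfacet
facet normal -0.029 0.663 -0.748
outer loop
vertex -0.159 -0.828 -3.75
vertex 0.384 -1.267 -4.16
vertex -0.425 -1.252 -4.115
endloop
endfacet
facet normal -0.822 0.025 0.570
outer loop
vertex -0.159 -0.828 -3.75
vertex -0.425 -1.252 -4.115
vertex 0.436 -2.453 -2.82
endloop
endfacet
facet normal -0.029 0.663 -0.748
outer loop
vertex -0.425 -1.252 -4.115
vertex 0.384 -1.267 -4.16
vertex -0.217 -1.685 -4.507
endloop
endfacet
facet normal -0.857 -0.504 0.102
outer loop
vertex -0.425 -1.252 -4.115
vertex -0.217 -1.685 -4.507
vertex 0.436 -2.453 -2.82
endloop
endfacet
facet normal -0.029 0.663 -0.748
outer loop
vertex -0.217 -1.685 -4.507
vertex 0.384 -1.267 -4.16
vertex 0.343 -1.873 -4.695
endloop
endfacet
facet normal -0.384 -0.887 -0.255
outer loop
vertex -0.217 -1.685 -4.507
vertex 0.343 -1.873 -4.695
vertex 0.436 -2.453 -2.82
endloop
endfacet
facet normal -0.029 0.663 -0.748
outer loop
vertex 0.343 -1.873 -4.695
vertex 0.384 -1.267 -4.16
vertex 0.927 -1.706 -4.57
endloop
endfacet
facet normal 0.320 -0.900 -0.294
outer loop
vertex 0.343 -1.873 -4.695
vertex 0.927 -1.706 -4.57
vertex 0.436 -2.453 -2.82
endloop
endfacet

endsolid
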